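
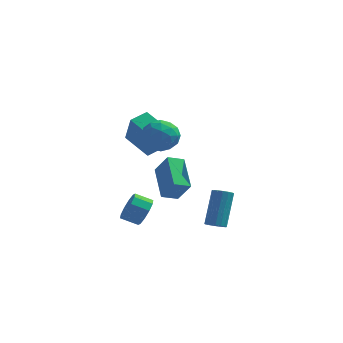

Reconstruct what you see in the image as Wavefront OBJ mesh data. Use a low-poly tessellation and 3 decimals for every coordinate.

v -0.491 -0.869 -4.045
v -0.18 -0.496 -3.311
v -1.098 -0.619 -2.86
v -1.409 -0.991 -3.595
v -0.387 -0.103 -3.625
v -1.305 -0.226 -3.174
v -0.633 -0.002 -4.099
v -1.551 -0.125 -3.648
v -0.825 -0.232 -4.553
v -1.743 -0.355 -4.102
v -0.89 -0.705 -4.813
v -1.808 -0.828 -4.362
v -0.802 -1.241 -4.78
v -1.72 -1.364 -4.329
v -0.595 -1.634 -4.466
v -1.513 -1.757 -4.015
v -0.349 -1.735 -3.992
v -1.267 -1.858 -3.541
v -0.157 -1.505 -3.538
v -1.075 -1.628 -3.087
v -0.092 -1.032 -3.278
v -1.01 -1.155 -2.827
v 0.278 1.211 0.042
v 0.947 0.918 0.828
v -1.027 0.402 0.852
v -0.358 0.109 1.638
v -0.629 1.14 1.52
v 0.177 1.64 1.02
v -0.257 -0.32 0.66
v 0.549 0.18 0.16
v 0.616 -0.028 1.21
v 0.386 0.875 1.741
v -0.466 0.445 -0.061
v -0.696 1.348 0.47
v 0.727 1.136 0.364
v -0.807 0.184 1.316
v -0.966 0.79 1.247
v -0.573 0.618 1.709
v 0.274 1.56 0.477
v 0.667 1.388 0.939
v -0.259 1.518 1.346
v -0.747 -0.068 0.741
v -0.354 -0.24 1.203
v 0.493 0.702 -0.029
v 0.886 0.53 0.433
v 0.179 -0.198 0.334
v 0.926 0.408 1.05
v 0.159 -0.068 1.526
v 0.218 -0.32 0.952
v 0.692 -0.027 0.657
v 0.79 0.938 1.363
v 0.024 0.462 1.839
v -0.136 1.068 1.77
v 0.338 1.362 1.476
v 0.596 0.382 1.587
v -0.104 0.858 -0.159
v -0.87 0.382 0.317
v -0.418 -0.042 0.204
v 0.056 0.252 -0.09
v -0.239 1.388 0.154
v -1.006 0.912 0.63
v -0.772 1.347 1.023
v -0.298 1.64 0.728
v -0.676 0.938 0.093
v 1.299 -2.312 -1.042
v 0.593 -0.603 -0.045
v 0.552 -1.936 -2.214
v -0.153 -0.227 -1.217
v 2.053 -1.813 -1.363
v 1.348 -0.104 -0.366
v 1.307 -1.437 -2.535
v 0.601 0.272 -1.538
v -2.793 4.318 -1.326
v -2.286 3.458 0.453
v -2.113 5.226 -1.081
v -1.607 4.365 0.698
v -1.373 3.475 -2.138
v -0.867 2.614 -0.359
v -0.694 4.382 -1.893
v -0.187 3.522 -0.114
v 3.523 -2.939 -3.39
v 3.825 -2.558 -3.669
v 3.959 -1.361 -1.889
v 3.657 -1.741 -1.61
v 3.572 -2.478 -3.704
v 3.706 -1.28 -1.924
v 3.307 -2.503 -3.667
v 3.442 -1.305 -1.887
v 3.092 -2.628 -3.567
v 3.227 -1.43 -1.787
v 2.976 -2.824 -3.426
v 3.11 -1.626 -1.646
v 2.985 -3.046 -3.277
v 3.119 -1.849 -1.497
v 3.117 -3.244 -3.154
v 3.251 -2.046 -1.374
v 3.342 -3.372 -3.085
v 3.477 -2.174 -1.305
v 3.609 -3.401 -3.086
v 3.743 -2.203 -1.305
v 3.856 -3.324 -3.156
v 3.99 -2.126 -1.376
v 4.026 -3.159 -3.28
v 4.16 -1.961 -1.5
v 4.081 -2.943 -3.43
v 4.216 -1.745 -1.649
v 4.009 -2.726 -3.57
v 4.143 -1.528 -1.79
f 2 1 5
f 2 5 3
f 3 5 6
f 3 6 4
f 5 1 7
f 5 7 6
f 6 7 8
f 6 8 4
f 7 1 9
f 7 9 8
f 8 9 10
f 8 10 4
f 9 1 11
f 9 11 10
f 10 11 12
f 10 12 4
f 11 1 13
f 11 13 12
f 12 13 14
f 12 14 4
f 13 1 15
f 13 15 14
f 14 15 16
f 14 16 4
f 15 1 17
f 15 17 16
f 16 17 18
f 16 18 4
f 17 1 19
f 17 19 18
f 18 19 20
f 18 20 4
f 19 1 21
f 19 21 20
f 20 21 22
f 20 22 4
f 21 1 2
f 21 2 22
f 22 2 3
f 22 3 4
f 23 60 39
f 60 34 63
f 39 63 28
f 60 63 39
f 23 39 35
f 39 28 40
f 35 40 24
f 39 40 35
f 23 35 44
f 35 24 45
f 44 45 30
f 35 45 44
f 23 44 56
f 44 30 59
f 56 59 33
f 44 59 56
f 23 56 60
f 56 33 64
f 60 64 34
f 56 64 60
f 24 40 51
f 40 28 54
f 51 54 32
f 40 54 51
f 28 63 41
f 63 34 62
f 41 62 27
f 63 62 41
f 34 64 61
f 64 33 57
f 61 57 25
f 64 57 61
f 33 59 58
f 59 30 46
f 58 46 29
f 59 46 58
f 30 45 50
f 45 24 47
f 50 47 31
f 45 47 50
f 26 52 38
f 52 32 53
f 38 53 27
f 52 53 38
f 26 38 36
f 38 27 37
f 36 37 25
f 38 37 36
f 26 36 43
f 36 25 42
f 43 42 29
f 36 42 43
f 26 43 48
f 43 29 49
f 48 49 31
f 43 49 48
f 26 48 52
f 48 31 55
f 52 55 32
f 48 55 52
f 27 53 41
f 53 32 54
f 41 54 28
f 53 54 41
f 25 37 61
f 37 27 62
f 61 62 34
f 37 62 61
f 29 42 58
f 42 25 57
f 58 57 33
f 42 57 58
f 31 49 50
f 49 29 46
f 50 46 30
f 49 46 50
f 32 55 51
f 55 31 47
f 51 47 24
f 55 47 51
f 66 68 65
f 69 66 65
f 65 68 67
f 67 69 65
f 66 72 68
f 70 66 69
f 70 72 66
f 68 72 67
f 71 69 67
f 67 72 71
f 71 70 69
f 72 70 71
f 74 76 73
f 77 74 73
f 73 76 75
f 75 77 73
f 74 80 76
f 78 74 77
f 78 80 74
f 76 80 75
f 79 77 75
f 75 80 79
f 79 78 77
f 80 78 79
f 82 81 85
f 82 85 83
f 83 85 86
f 83 86 84
f 85 81 87
f 85 87 86
f 86 87 88
f 86 88 84
f 87 81 89
f 87 89 88
f 88 89 90
f 88 90 84
f 89 81 91
f 89 91 90
f 90 91 92
f 90 92 84
f 91 81 93
f 91 93 92
f 92 93 94
f 92 94 84
f 93 81 95
f 93 95 94
f 94 95 96
f 94 96 84
f 95 81 97
f 95 97 96
f 96 97 98
f 96 98 84
f 97 81 99
f 97 99 98
f 98 99 100
f 98 100 84
f 99 81 101
f 99 101 100
f 100 101 102
f 100 102 84
f 101 81 103
f 101 103 102
f 102 103 104
f 102 104 84
f 103 81 105
f 103 105 104
f 104 105 106
f 104 106 84
f 105 81 107
f 105 107 106
f 106 107 108
f 106 108 84
f 107 81 82
f 107 82 108
f 108 82 83
f 108 83 84



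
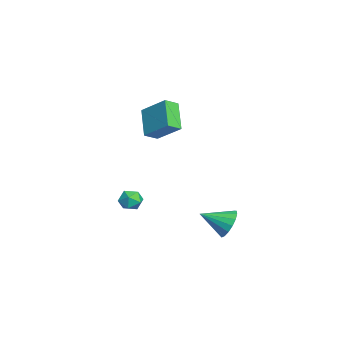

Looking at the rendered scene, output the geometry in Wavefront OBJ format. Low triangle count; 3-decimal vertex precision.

v 1.69 -3.287 -2.062
v 2.2 -3.17 -2.623
v 1.18 -4.21 -2.717
v 1.69 -4.093 -3.278
v 1.92 -4.38 -2.604
v 2.235 -3.809 -2.199
v 1.145 -3.571 -3.141
v 1.46 -3 -2.736
v 1.863 -3.346 -3.29
v 2.342 -3.845 -2.958
v 1.038 -3.535 -2.382
v 1.517 -4.034 -2.05
v 0.018 -2.888 1.437
v -1.427 -2.98 2.743
v -0.438 -2.148 0.985
v -1.883 -2.24 2.291
v 0.943 -1.64 2.549
v -0.502 -1.732 3.855
v 0.487 -0.9 2.097
v -0.958 -0.992 3.403
v 2.346 1.538 -4.299
v 2.806 1.129 -5.087
v 2.294 -0.018 -3.521
v 3.166 1.261 -4.799
v 3.337 1.456 -4.397
v 3.282 1.67 -3.973
v 3.012 1.854 -3.623
v 2.589 1.965 -3.428
v 2.111 1.979 -3.433
v 1.686 1.891 -3.636
v 1.413 1.723 -3.99
v 1.353 1.512 -4.416
v 1.521 1.307 -4.815
v 1.877 1.155 -5.095
v 2.341 1.091 -5.193
f 1 12 6
f 1 6 2
f 1 2 8
f 1 8 11
f 1 11 12
f 2 6 10
f 6 12 5
f 12 11 3
f 11 8 7
f 8 2 9
f 4 10 5
f 4 5 3
f 4 3 7
f 4 7 9
f 4 9 10
f 5 10 6
f 3 5 12
f 7 3 11
f 9 7 8
f 10 9 2
f 14 16 13
f 17 14 13
f 13 16 15
f 15 17 13
f 14 20 16
f 18 14 17
f 18 20 14
f 16 20 15
f 19 17 15
f 15 20 19
f 19 18 17
f 20 18 19
f 22 21 24
f 22 24 23
f 24 21 25
f 24 25 23
f 25 21 26
f 25 26 23
f 26 21 27
f 26 27 23
f 27 21 28
f 27 28 23
f 28 21 29
f 28 29 23
f 29 21 30
f 29 30 23
f 30 21 31
f 30 31 23
f 31 21 32
f 31 32 23
f 32 21 33
f 32 33 23
f 33 21 34
f 33 34 23
f 34 21 35
f 34 35 23
f 35 21 22
f 35 22 23



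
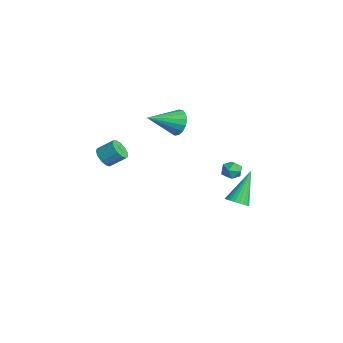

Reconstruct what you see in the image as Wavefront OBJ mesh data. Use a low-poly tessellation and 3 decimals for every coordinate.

v -1.765 -3.857 3.356
v -1.534 -3.536 2.84
v -1.205 -2.762 3.468
v -1.435 -3.083 3.984
v -1.88 -3.425 2.884
v -1.551 -2.651 3.513
v -2.19 -3.451 3.078
v -1.86 -2.677 3.707
v -2.364 -3.606 3.361
v -2.035 -2.832 3.989
v -2.348 -3.841 3.641
v -2.019 -3.067 4.27
v -2.147 -4.08 3.831
v -1.818 -3.307 4.46
v -1.825 -4.249 3.87
v -1.495 -3.476 4.499
v -1.483 -4.294 3.746
v -1.154 -3.52 4.375
v -1.231 -4.199 3.498
v -0.901 -3.426 4.126
v -1.148 -3.996 3.204
v -0.819 -3.223 3.833
v -1.261 -3.749 2.959
v -0.932 -2.975 3.588
v -3.816 1.006 3.568
v -3.198 1.256 4.112
v -3.804 -0.726 4.352
v -3.547 1.344 4.312
v -3.958 1.354 4.342
v -4.336 1.285 4.194
v -4.595 1.152 3.903
v -4.675 0.985 3.536
v -4.559 0.823 3.176
v -4.273 0.702 2.906
v -3.882 0.652 2.787
v -3.476 0.682 2.848
v -3.148 0.786 3.074
v -2.973 0.941 3.413
v -2.991 1.11 3.787
v 3.212 1.295 1.829
v 3.657 1.757 1.726
v 2.468 2.365 3.411
v 3.466 1.84 1.58
v 3.237 1.839 1.473
v 3.003 1.755 1.42
v 2.802 1.602 1.429
v 2.662 1.402 1.498
v 2.607 1.185 1.618
v 2.644 0.986 1.771
v 2.767 0.833 1.932
v 2.958 0.751 2.077
v 3.187 0.752 2.184
v 3.421 0.835 2.238
v 3.623 0.989 2.229
v 3.762 1.189 2.159
v 3.817 1.405 2.039
v 3.781 1.605 1.887
v -1.168 3.118 0.99
v -0.543 3.149 0.905
v -1.037 2.391 1.695
v -0.412 2.422 1.61
v -0.718 2.903 1.881
v -0.799 3.352 1.445
v -0.781 2.188 1.155
v -0.862 2.637 0.719
v -0.304 2.574 1.008
v -0.265 3.016 1.456
v -1.315 2.524 1.144
v -1.276 2.966 1.592
f 2 1 5
f 2 5 3
f 3 5 6
f 3 6 4
f 5 1 7
f 5 7 6
f 6 7 8
f 6 8 4
f 7 1 9
f 7 9 8
f 8 9 10
f 8 10 4
f 9 1 11
f 9 11 10
f 10 11 12
f 10 12 4
f 11 1 13
f 11 13 12
f 12 13 14
f 12 14 4
f 13 1 15
f 13 15 14
f 14 15 16
f 14 16 4
f 15 1 17
f 15 17 16
f 16 17 18
f 16 18 4
f 17 1 19
f 17 19 18
f 18 19 20
f 18 20 4
f 19 1 21
f 19 21 20
f 20 21 22
f 20 22 4
f 21 1 23
f 21 23 22
f 22 23 24
f 22 24 4
f 23 1 2
f 23 2 24
f 24 2 3
f 24 3 4
f 26 25 28
f 26 28 27
f 28 25 29
f 28 29 27
f 29 25 30
f 29 30 27
f 30 25 31
f 30 31 27
f 31 25 32
f 31 32 27
f 32 25 33
f 32 33 27
f 33 25 34
f 33 34 27
f 34 25 35
f 34 35 27
f 35 25 36
f 35 36 27
f 36 25 37
f 36 37 27
f 37 25 38
f 37 38 27
f 38 25 39
f 38 39 27
f 39 25 26
f 39 26 27
f 41 40 43
f 41 43 42
f 43 40 44
f 43 44 42
f 44 40 45
f 44 45 42
f 45 40 46
f 45 46 42
f 46 40 47
f 46 47 42
f 47 40 48
f 47 48 42
f 48 40 49
f 48 49 42
f 49 40 50
f 49 50 42
f 50 40 51
f 50 51 42
f 51 40 52
f 51 52 42
f 52 40 53
f 52 53 42
f 53 40 54
f 53 54 42
f 54 40 55
f 54 55 42
f 55 40 56
f 55 56 42
f 56 40 57
f 56 57 42
f 57 40 41
f 57 41 42
f 58 69 63
f 58 63 59
f 58 59 65
f 58 65 68
f 58 68 69
f 59 63 67
f 63 69 62
f 69 68 60
f 68 65 64
f 65 59 66
f 61 67 62
f 61 62 60
f 61 60 64
f 61 64 66
f 61 66 67
f 62 67 63
f 60 62 69
f 64 60 68
f 66 64 65
f 67 66 59



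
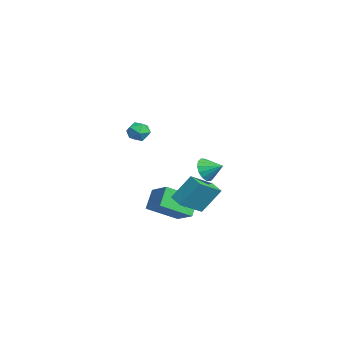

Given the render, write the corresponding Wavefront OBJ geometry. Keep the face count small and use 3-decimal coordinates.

v -1.774 1.309 -1.441
v -1.265 1.253 -2.003
v -1.226 2.071 -1.019
v -1.53 1.515 -2.131
v -1.861 1.721 -2.074
v -2.168 1.816 -1.847
v -2.37 1.776 -1.512
v -2.412 1.61 -1.157
v -2.283 1.364 -0.879
v -2.018 1.103 -0.751
v -1.688 0.897 -0.808
v -1.381 0.801 -1.035
v -1.179 0.841 -1.37
v -1.137 1.007 -1.724
v 2.739 -1.221 -1.355
v 2.761 -0.289 -0.042
v 2.018 -0.05 -2.173
v 2.04 0.881 -0.86
v 3.48 -0.921 -1.58
v 3.502 0.01 -0.267
v 2.759 0.249 -2.398
v 2.781 1.181 -1.085
v 3.37 -2.893 3.33
v 3.683 -2.469 3.678
v 4.237 -3.411 3.182
v 4.55 -2.987 3.53
v 4.135 -3.376 3.803
v 3.599 -3.056 3.895
v 4.321 -2.824 2.965
v 3.785 -2.504 3.057
v 4.27 -2.427 3.453
v 4.155 -2.768 3.971
v 3.765 -3.112 2.889
v 3.65 -3.453 3.407
v 0.071 -2.009 -3.131
v -0.645 -1.575 -2.189
v -0.159 -0.396 -4.049
v -0.874 0.038 -3.107
v 1.194 -1.498 -2.513
v 0.479 -1.064 -1.571
v 0.965 0.115 -3.431
v 0.249 0.549 -2.489
f 2 1 4
f 2 4 3
f 4 1 5
f 4 5 3
f 5 1 6
f 5 6 3
f 6 1 7
f 6 7 3
f 7 1 8
f 7 8 3
f 8 1 9
f 8 9 3
f 9 1 10
f 9 10 3
f 10 1 11
f 10 11 3
f 11 1 12
f 11 12 3
f 12 1 13
f 12 13 3
f 13 1 14
f 13 14 3
f 14 1 2
f 14 2 3
f 16 18 15
f 19 16 15
f 15 18 17
f 17 19 15
f 16 22 18
f 20 16 19
f 20 22 16
f 18 22 17
f 21 19 17
f 17 22 21
f 21 20 19
f 22 20 21
f 23 34 28
f 23 28 24
f 23 24 30
f 23 30 33
f 23 33 34
f 24 28 32
f 28 34 27
f 34 33 25
f 33 30 29
f 30 24 31
f 26 32 27
f 26 27 25
f 26 25 29
f 26 29 31
f 26 31 32
f 27 32 28
f 25 27 34
f 29 25 33
f 31 29 30
f 32 31 24
f 36 38 35
f 39 36 35
f 35 38 37
f 37 39 35
f 36 42 38
f 40 36 39
f 40 42 36
f 38 42 37
f 41 39 37
f 37 42 41
f 41 40 39
f 42 40 41



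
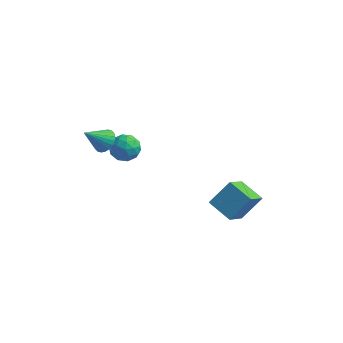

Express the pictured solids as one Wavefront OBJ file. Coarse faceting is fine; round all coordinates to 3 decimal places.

v 2.569 3.555 -1.409
v 2.51 2.381 -0.399
v 3.138 4.242 -0.576
v 3.078 3.067 0.433
v 3.542 3.193 -1.773
v 3.482 2.018 -0.764
v 4.11 3.879 -0.941
v 4.051 2.705 0.069
v -1.478 1.891 2.369
v -1.035 1.628 2.489
v -2.042 1.309 3.171
v -1.021 1.79 2.617
v -1.077 1.968 2.707
v -1.194 2.134 2.745
v -1.354 2.263 2.726
v -1.534 2.335 2.653
v -1.704 2.34 2.537
v -1.841 2.277 2.395
v -1.922 2.155 2.249
v -1.936 1.993 2.121
v -1.88 1.815 2.032
v -1.763 1.649 1.993
v -1.602 1.52 2.012
v -1.423 1.447 2.085
v -1.252 1.442 2.202
v -1.116 1.506 2.344
v -1.425 4.585 0.214
v -1.183 4.279 -0.321
v -2.017 3.721 0.441
v -1.775 3.415 -0.094
v -1.381 3.535 0.425
v -1.016 4.07 0.285
v -2.184 3.93 -0.165
v -1.819 4.465 -0.305
v -1.652 3.875 -0.555
v -1.156 3.63 -0.191
v -2.044 4.37 0.311
v -1.548 4.125 0.675
v -1.252 4.508 -0.073
v -1.948 3.492 0.193
v -1.716 3.563 0.498
v -1.574 3.383 0.184
v -1.154 4.385 0.283
v -1.011 4.205 -0.032
v -1.128 3.768 0.406
v -2.189 3.795 0.152
v -2.046 3.615 -0.163
v -1.626 4.617 -0.064
v -1.484 4.437 -0.378
v -2.072 4.232 -0.286
v -1.386 4.091 -0.525
v -1.733 3.582 -0.392
v -1.974 3.885 -0.434
v -1.759 4.199 -0.516
v -1.094 3.947 -0.311
v -1.441 3.439 -0.178
v -1.21 3.51 0.127
v -0.995 3.824 0.044
v -1.37 3.709 -0.449
v -1.759 4.561 0.298
v -2.106 4.053 0.431
v -2.205 4.176 0.076
v -1.99 4.49 -0.007
v -1.467 4.418 0.512
v -1.814 3.909 0.645
v -1.441 3.801 0.636
v -1.226 4.115 0.554
v -1.83 4.291 0.569
f 2 4 1
f 5 2 1
f 1 4 3
f 3 5 1
f 2 8 4
f 6 2 5
f 6 8 2
f 4 8 3
f 7 5 3
f 3 8 7
f 7 6 5
f 8 6 7
f 10 9 12
f 10 12 11
f 12 9 13
f 12 13 11
f 13 9 14
f 13 14 11
f 14 9 15
f 14 15 11
f 15 9 16
f 15 16 11
f 16 9 17
f 16 17 11
f 17 9 18
f 17 18 11
f 18 9 19
f 18 19 11
f 19 9 20
f 19 20 11
f 20 9 21
f 20 21 11
f 21 9 22
f 21 22 11
f 22 9 23
f 22 23 11
f 23 9 24
f 23 24 11
f 24 9 25
f 24 25 11
f 25 9 26
f 25 26 11
f 26 9 10
f 26 10 11
f 27 64 43
f 64 38 67
f 43 67 32
f 64 67 43
f 27 43 39
f 43 32 44
f 39 44 28
f 43 44 39
f 27 39 48
f 39 28 49
f 48 49 34
f 39 49 48
f 27 48 60
f 48 34 63
f 60 63 37
f 48 63 60
f 27 60 64
f 60 37 68
f 64 68 38
f 60 68 64
f 28 44 55
f 44 32 58
f 55 58 36
f 44 58 55
f 32 67 45
f 67 38 66
f 45 66 31
f 67 66 45
f 38 68 65
f 68 37 61
f 65 61 29
f 68 61 65
f 37 63 62
f 63 34 50
f 62 50 33
f 63 50 62
f 34 49 54
f 49 28 51
f 54 51 35
f 49 51 54
f 30 56 42
f 56 36 57
f 42 57 31
f 56 57 42
f 30 42 40
f 42 31 41
f 40 41 29
f 42 41 40
f 30 40 47
f 40 29 46
f 47 46 33
f 40 46 47
f 30 47 52
f 47 33 53
f 52 53 35
f 47 53 52
f 30 52 56
f 52 35 59
f 56 59 36
f 52 59 56
f 31 57 45
f 57 36 58
f 45 58 32
f 57 58 45
f 29 41 65
f 41 31 66
f 65 66 38
f 41 66 65
f 33 46 62
f 46 29 61
f 62 61 37
f 46 61 62
f 35 53 54
f 53 33 50
f 54 50 34
f 53 50 54
f 36 59 55
f 59 35 51
f 55 51 28
f 59 51 55



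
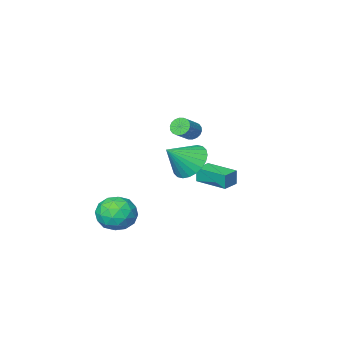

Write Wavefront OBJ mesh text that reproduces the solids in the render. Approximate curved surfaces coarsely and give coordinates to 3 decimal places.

v 0.414 2.953 1.816
v 0.673 3.07 1.393
v 1.505 3.425 2.001
v 1.246 3.307 2.424
v 0.559 3.262 1.437
v 1.391 3.616 2.045
v 0.416 3.392 1.557
v 1.249 3.746 2.165
v 0.273 3.435 1.727
v 1.105 3.789 2.335
v 0.158 3.382 1.916
v 0.99 3.737 2.524
v 0.093 3.245 2.084
v 0.926 3.6 2.692
v 0.092 3.049 2.2
v 0.925 3.404 2.808
v 0.155 2.835 2.239
v 0.987 3.19 2.847
v 0.269 2.644 2.195
v 1.101 2.998 2.803
v 0.411 2.514 2.075
v 1.244 2.868 2.683
v 0.555 2.471 1.905
v 1.387 2.825 2.513
v 0.67 2.523 1.716
v 1.502 2.878 2.324
v 0.734 2.66 1.548
v 1.567 3.015 2.156
v 0.735 2.856 1.432
v 1.568 3.211 2.04
v -0.071 2.024 -0.626
v 0.614 2.05 -1.435
v 1.151 1.956 0.406
v 0.568 2.453 -1.354
v 0.426 2.791 -1.163
v 0.207 3.012 -0.89
v -0.053 3.082 -0.577
v -0.317 2.992 -0.271
v -0.543 2.754 -0.019
v -0.697 2.405 0.14
v -0.755 1.998 0.183
v -0.71 1.594 0.103
v -0.567 1.257 -0.088
v -0.348 1.035 -0.361
v -0.088 0.965 -0.674
v 0.176 1.055 -0.98
v 0.401 1.293 -1.232
v 0.555 1.642 -1.392
v 2.685 1.419 -3.324
v 3.418 1.464 -4.077
v 2.562 -0.264 -3.543
v 3.295 -0.219 -4.296
v 3.559 -0.04 -3.294
v 3.635 0.999 -3.158
v 2.345 0.201 -4.462
v 2.421 1.24 -4.326
v 3.208 0.711 -4.78
v 3.958 0.562 -4.058
v 2.022 0.638 -3.562
v 2.772 0.489 -2.84
v 3.062 1.589 -3.681
v 2.918 -0.389 -3.939
v 3.073 -0.284 -3.35
v 3.504 -0.258 -3.793
v 3.19 1.316 -3.141
v 3.621 1.342 -3.584
v 3.704 0.458 -3.124
v 2.359 -0.142 -4.036
v 2.79 -0.116 -4.479
v 2.476 1.458 -3.827
v 2.907 1.484 -4.27
v 2.276 0.742 -4.496
v 3.369 1.173 -4.537
v 3.297 0.184 -4.666
v 2.739 0.43 -4.763
v 2.783 1.042 -4.683
v 3.81 1.085 -4.113
v 3.738 0.096 -4.242
v 3.893 0.201 -3.653
v 3.938 0.812 -3.573
v 3.687 0.643 -4.526
v 2.242 1.104 -3.378
v 2.17 0.115 -3.507
v 2.042 0.388 -4.047
v 2.087 0.999 -3.967
v 2.683 1.016 -2.954
v 2.611 0.027 -3.083
v 3.197 0.158 -2.937
v 3.241 0.77 -2.857
v 2.293 0.557 -3.094
v -2.411 -0.173 -3.08
v -2.416 -0.181 -2.22
v -2.999 1.412 -3.067
v -3.003 1.403 -2.207
v -1.577 0.137 -3.073
v -1.581 0.128 -2.213
v -2.164 1.721 -3.06
v -2.169 1.713 -2.2
f 2 1 5
f 2 5 3
f 3 5 6
f 3 6 4
f 5 1 7
f 5 7 6
f 6 7 8
f 6 8 4
f 7 1 9
f 7 9 8
f 8 9 10
f 8 10 4
f 9 1 11
f 9 11 10
f 10 11 12
f 10 12 4
f 11 1 13
f 11 13 12
f 12 13 14
f 12 14 4
f 13 1 15
f 13 15 14
f 14 15 16
f 14 16 4
f 15 1 17
f 15 17 16
f 16 17 18
f 16 18 4
f 17 1 19
f 17 19 18
f 18 19 20
f 18 20 4
f 19 1 21
f 19 21 20
f 20 21 22
f 20 22 4
f 21 1 23
f 21 23 22
f 22 23 24
f 22 24 4
f 23 1 25
f 23 25 24
f 24 25 26
f 24 26 4
f 25 1 27
f 25 27 26
f 26 27 28
f 26 28 4
f 27 1 29
f 27 29 28
f 28 29 30
f 28 30 4
f 29 1 2
f 29 2 30
f 30 2 3
f 30 3 4
f 32 31 34
f 32 34 33
f 34 31 35
f 34 35 33
f 35 31 36
f 35 36 33
f 36 31 37
f 36 37 33
f 37 31 38
f 37 38 33
f 38 31 39
f 38 39 33
f 39 31 40
f 39 40 33
f 40 31 41
f 40 41 33
f 41 31 42
f 41 42 33
f 42 31 43
f 42 43 33
f 43 31 44
f 43 44 33
f 44 31 45
f 44 45 33
f 45 31 46
f 45 46 33
f 46 31 47
f 46 47 33
f 47 31 48
f 47 48 33
f 48 31 32
f 48 32 33
f 49 86 65
f 86 60 89
f 65 89 54
f 86 89 65
f 49 65 61
f 65 54 66
f 61 66 50
f 65 66 61
f 49 61 70
f 61 50 71
f 70 71 56
f 61 71 70
f 49 70 82
f 70 56 85
f 82 85 59
f 70 85 82
f 49 82 86
f 82 59 90
f 86 90 60
f 82 90 86
f 50 66 77
f 66 54 80
f 77 80 58
f 66 80 77
f 54 89 67
f 89 60 88
f 67 88 53
f 89 88 67
f 60 90 87
f 90 59 83
f 87 83 51
f 90 83 87
f 59 85 84
f 85 56 72
f 84 72 55
f 85 72 84
f 56 71 76
f 71 50 73
f 76 73 57
f 71 73 76
f 52 78 64
f 78 58 79
f 64 79 53
f 78 79 64
f 52 64 62
f 64 53 63
f 62 63 51
f 64 63 62
f 52 62 69
f 62 51 68
f 69 68 55
f 62 68 69
f 52 69 74
f 69 55 75
f 74 75 57
f 69 75 74
f 52 74 78
f 74 57 81
f 78 81 58
f 74 81 78
f 53 79 67
f 79 58 80
f 67 80 54
f 79 80 67
f 51 63 87
f 63 53 88
f 87 88 60
f 63 88 87
f 55 68 84
f 68 51 83
f 84 83 59
f 68 83 84
f 57 75 76
f 75 55 72
f 76 72 56
f 75 72 76
f 58 81 77
f 81 57 73
f 77 73 50
f 81 73 77
f 92 94 91
f 95 92 91
f 91 94 93
f 93 95 91
f 92 98 94
f 96 92 95
f 96 98 92
f 94 98 93
f 97 95 93
f 93 98 97
f 97 96 95
f 98 96 97



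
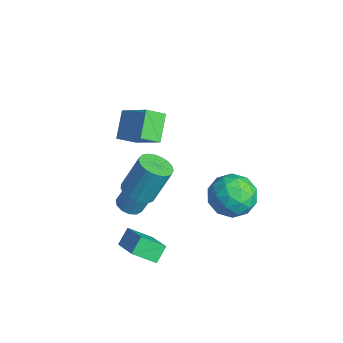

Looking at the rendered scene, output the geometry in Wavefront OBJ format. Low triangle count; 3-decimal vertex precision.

v 1.371 -1.487 3.117
v 2.191 -1.619 3.126
v 2.308 -0.785 4.851
v 1.489 -0.653 4.843
v 2.17 -1.309 2.977
v 2.287 -0.474 4.702
v 2.011 -1.029 2.852
v 2.128 -0.195 4.578
v 1.741 -0.828 2.774
v 1.858 0.006 4.499
v 1.408 -0.741 2.754
v 1.525 0.093 4.48
v 1.068 -0.784 2.798
v 1.185 0.05 4.523
v 0.781 -0.948 2.897
v 0.898 -0.114 4.622
v 0.595 -1.205 3.033
v 0.713 -0.371 4.759
v 0.545 -1.511 3.185
v 0.662 -0.677 4.91
v 0.637 -1.813 3.325
v 0.754 -0.979 5.05
v 0.856 -2.058 3.428
v 0.973 -1.224 5.154
v 1.164 -2.205 3.478
v 1.281 -1.371 5.204
v 1.508 -2.228 3.466
v 1.625 -1.394 5.191
v 1.829 -2.122 3.393
v 1.946 -1.288 5.119
v 2.07 -1.907 3.273
v 2.187 -1.073 4.998
v 0.118 4.614 -0.053
v 0.916 4.265 -0.966
v -1.376 3.555 -0.954
v -0.578 3.206 -1.867
v -0.433 2.757 -0.697
v 0.491 3.412 -0.14
v -0.951 4.408 -1.78
v -0.027 5.063 -1.223
v 0.256 4.138 -2.033
v 0.576 3.118 -1.364
v -1.036 4.702 -0.556
v -0.716 3.682 0.113
v 0.648 4.533 -0.43
v -1.108 3.287 -1.49
v -1.023 3.023 -0.802
v -0.554 2.818 -1.339
v 0.398 4.031 0.055
v 0.867 3.826 -0.481
v 0.074 2.939 -0.323
v -1.327 3.994 -1.439
v -0.858 3.789 -1.975
v 0.094 5.002 -0.581
v 0.563 4.797 -1.118
v -0.534 4.881 -1.597
v 0.729 4.253 -1.594
v -0.149 3.63 -2.124
v -0.368 4.337 -2.073
v 0.175 4.722 -1.746
v 0.917 3.653 -1.201
v 0.039 3.03 -1.731
v 0.124 2.766 -1.043
v 0.667 3.151 -0.715
v 0.529 3.578 -1.828
v -0.499 4.79 -0.189
v -1.377 4.167 -0.719
v -1.127 4.669 -1.205
v -0.584 5.054 -0.877
v -0.311 4.19 0.204
v -1.189 3.567 -0.326
v -0.635 3.098 -0.174
v -0.092 3.483 0.153
v -0.989 4.242 -0.092
v -1 -0.941 -0.351
v -0.607 -1.476 -0.203
v -0.268 -0.714 1.658
v -0.66 -0.179 1.511
v -0.375 -1.211 -0.354
v -0.036 -0.449 1.508
v -0.342 -0.86 -0.504
v -0.003 -0.098 1.358
v -0.517 -0.535 -0.605
v -0.178 0.228 1.256
v -0.846 -0.339 -0.626
v -0.507 0.424 1.236
v -1.223 -0.334 -0.559
v -0.884 0.429 1.303
v -1.529 -0.522 -0.426
v -1.19 0.241 1.435
v -1.667 -0.843 -0.269
v -1.328 -0.08 1.592
v -1.594 -1.195 -0.138
v -1.254 -0.433 1.723
v -1.331 -1.467 -0.075
v -0.992 -0.705 1.787
v -0.963 -1.572 -0.099
v -0.624 -0.809 1.762
v -4.864 0.356 2.856
v -3.298 0.925 4.034
v -4.765 1.295 2.272
v -3.2 1.863 3.45
v -3.86 -0.363 1.87
v -2.295 0.205 3.048
v -3.762 0.575 1.286
v -2.196 1.144 2.464
v 0.785 -0.58 -1.282
v 0.344 -1.591 -0.558
v 2.435 -0.612 -0.321
v 1.994 -1.623 0.403
v 1.146 -1.197 -1.923
v 0.705 -2.208 -1.199
v 2.796 -1.229 -0.962
v 2.355 -2.24 -0.238
f 2 1 5
f 2 5 3
f 3 5 6
f 3 6 4
f 5 1 7
f 5 7 6
f 6 7 8
f 6 8 4
f 7 1 9
f 7 9 8
f 8 9 10
f 8 10 4
f 9 1 11
f 9 11 10
f 10 11 12
f 10 12 4
f 11 1 13
f 11 13 12
f 12 13 14
f 12 14 4
f 13 1 15
f 13 15 14
f 14 15 16
f 14 16 4
f 15 1 17
f 15 17 16
f 16 17 18
f 16 18 4
f 17 1 19
f 17 19 18
f 18 19 20
f 18 20 4
f 19 1 21
f 19 21 20
f 20 21 22
f 20 22 4
f 21 1 23
f 21 23 22
f 22 23 24
f 22 24 4
f 23 1 25
f 23 25 24
f 24 25 26
f 24 26 4
f 25 1 27
f 25 27 26
f 26 27 28
f 26 28 4
f 27 1 29
f 27 29 28
f 28 29 30
f 28 30 4
f 29 1 31
f 29 31 30
f 30 31 32
f 30 32 4
f 31 1 2
f 31 2 32
f 32 2 3
f 32 3 4
f 33 70 49
f 70 44 73
f 49 73 38
f 70 73 49
f 33 49 45
f 49 38 50
f 45 50 34
f 49 50 45
f 33 45 54
f 45 34 55
f 54 55 40
f 45 55 54
f 33 54 66
f 54 40 69
f 66 69 43
f 54 69 66
f 33 66 70
f 66 43 74
f 70 74 44
f 66 74 70
f 34 50 61
f 50 38 64
f 61 64 42
f 50 64 61
f 38 73 51
f 73 44 72
f 51 72 37
f 73 72 51
f 44 74 71
f 74 43 67
f 71 67 35
f 74 67 71
f 43 69 68
f 69 40 56
f 68 56 39
f 69 56 68
f 40 55 60
f 55 34 57
f 60 57 41
f 55 57 60
f 36 62 48
f 62 42 63
f 48 63 37
f 62 63 48
f 36 48 46
f 48 37 47
f 46 47 35
f 48 47 46
f 36 46 53
f 46 35 52
f 53 52 39
f 46 52 53
f 36 53 58
f 53 39 59
f 58 59 41
f 53 59 58
f 36 58 62
f 58 41 65
f 62 65 42
f 58 65 62
f 37 63 51
f 63 42 64
f 51 64 38
f 63 64 51
f 35 47 71
f 47 37 72
f 71 72 44
f 47 72 71
f 39 52 68
f 52 35 67
f 68 67 43
f 52 67 68
f 41 59 60
f 59 39 56
f 60 56 40
f 59 56 60
f 42 65 61
f 65 41 57
f 61 57 34
f 65 57 61
f 76 75 79
f 76 79 77
f 77 79 80
f 77 80 78
f 79 75 81
f 79 81 80
f 80 81 82
f 80 82 78
f 81 75 83
f 81 83 82
f 82 83 84
f 82 84 78
f 83 75 85
f 83 85 84
f 84 85 86
f 84 86 78
f 85 75 87
f 85 87 86
f 86 87 88
f 86 88 78
f 87 75 89
f 87 89 88
f 88 89 90
f 88 90 78
f 89 75 91
f 89 91 90
f 90 91 92
f 90 92 78
f 91 75 93
f 91 93 92
f 92 93 94
f 92 94 78
f 93 75 95
f 93 95 94
f 94 95 96
f 94 96 78
f 95 75 97
f 95 97 96
f 96 97 98
f 96 98 78
f 97 75 76
f 97 76 98
f 98 76 77
f 98 77 78
f 100 102 99
f 103 100 99
f 99 102 101
f 101 103 99
f 100 106 102
f 104 100 103
f 104 106 100
f 102 106 101
f 105 103 101
f 101 106 105
f 105 104 103
f 106 104 105
f 108 110 107
f 111 108 107
f 107 110 109
f 109 111 107
f 108 114 110
f 112 108 111
f 112 114 108
f 110 114 109
f 113 111 109
f 109 114 113
f 113 112 111
f 114 112 113



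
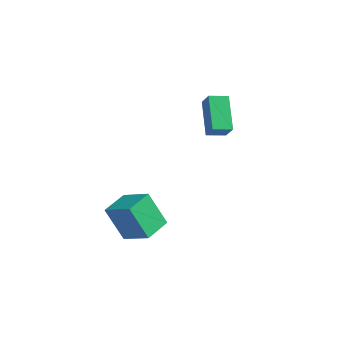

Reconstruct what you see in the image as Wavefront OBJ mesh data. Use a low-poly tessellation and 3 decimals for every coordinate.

v 0.767 -4.406 -2.462
v 0.161 -4.942 -0.765
v 0.372 -3.081 -2.186
v -0.234 -3.617 -0.488
v 2.114 -4.123 -1.892
v 1.508 -4.659 -0.194
v 1.719 -2.798 -1.615
v 1.113 -3.334 0.082
v 0.048 0.727 1.905
v -1.127 1.474 3.299
v 0.431 1.565 1.78
v -0.744 2.312 3.173
v 0.764 0.508 2.627
v -0.411 1.255 4.02
v 1.147 1.346 2.501
v -0.028 2.093 3.895
f 2 4 1
f 5 2 1
f 1 4 3
f 3 5 1
f 2 8 4
f 6 2 5
f 6 8 2
f 4 8 3
f 7 5 3
f 3 8 7
f 7 6 5
f 8 6 7
f 10 12 9
f 13 10 9
f 9 12 11
f 11 13 9
f 10 16 12
f 14 10 13
f 14 16 10
f 12 16 11
f 15 13 11
f 11 16 15
f 15 14 13
f 16 14 15



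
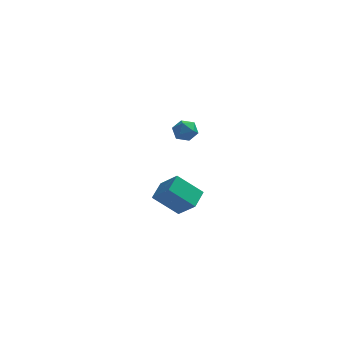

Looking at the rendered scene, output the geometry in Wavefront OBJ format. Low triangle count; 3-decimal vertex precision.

v -3.097 -2.674 2.939
v -2.709 -3.213 2.827
v -3.931 -3.327 3.193
v -3.543 -3.866 3.081
v -3.422 -3.468 3.61
v -2.906 -3.064 3.453
v -3.734 -3.476 2.567
v -3.218 -3.072 2.41
v -3.103 -3.708 2.597
v -2.91 -3.703 3.242
v -3.73 -2.837 2.778
v -3.537 -2.832 3.423
v -3.801 -0.796 -4.451
v -5.107 -0.779 -3.331
v -3.457 0.243 -4.066
v -4.763 0.259 -2.946
v -2.937 -1.459 -3.434
v -4.243 -1.443 -2.314
v -2.593 -0.421 -3.049
v -3.899 -0.404 -1.929
f 1 12 6
f 1 6 2
f 1 2 8
f 1 8 11
f 1 11 12
f 2 6 10
f 6 12 5
f 12 11 3
f 11 8 7
f 8 2 9
f 4 10 5
f 4 5 3
f 4 3 7
f 4 7 9
f 4 9 10
f 5 10 6
f 3 5 12
f 7 3 11
f 9 7 8
f 10 9 2
f 14 16 13
f 17 14 13
f 13 16 15
f 15 17 13
f 14 20 16
f 18 14 17
f 18 20 14
f 16 20 15
f 19 17 15
f 15 20 19
f 19 18 17
f 20 18 19



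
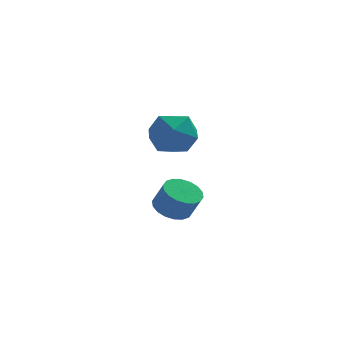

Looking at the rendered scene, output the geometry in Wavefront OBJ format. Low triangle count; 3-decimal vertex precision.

v -1.669 -1.959 2.18
v -1.275 -1.387 1.152
v 0.015 -1.413 3.128
v 0.409 -0.841 2.1
v -0.554 -0.383 2.734
v -1.595 -0.72 2.149
v 0.335 -2.08 2.131
v -0.706 -2.417 1.546
v -0.037 -1.461 1.122
v -0.586 -0.413 1.494
v -0.674 -2.387 2.786
v -1.223 -1.339 3.158
v -0.438 1.366 -3.562
v 0.431 1.276 -3.933
v 0.888 0.884 -2.77
v 0.018 0.974 -2.398
v 0.428 1.676 -3.797
v 0.885 1.284 -2.634
v 0.253 2.015 -3.614
v 0.71 1.623 -2.451
v -0.059 2.225 -3.421
v 0.398 1.833 -2.258
v -0.446 2.265 -3.256
v 0.011 1.873 -2.092
v -0.831 2.127 -3.151
v -0.374 1.735 -1.987
v -1.139 1.838 -3.128
v -0.682 1.446 -1.964
v -1.308 1.456 -3.19
v -0.851 1.064 -2.027
v -1.305 1.056 -3.326
v -0.848 0.664 -2.163
v -1.13 0.717 -3.509
v -0.673 0.325 -2.346
v -0.818 0.507 -3.702
v -0.361 0.115 -2.539
v -0.431 0.467 -3.868
v 0.026 0.075 -2.704
v -0.046 0.605 -3.973
v 0.411 0.213 -2.809
v 0.262 0.894 -3.996
v 0.719 0.502 -2.832
f 1 12 6
f 1 6 2
f 1 2 8
f 1 8 11
f 1 11 12
f 2 6 10
f 6 12 5
f 12 11 3
f 11 8 7
f 8 2 9
f 4 10 5
f 4 5 3
f 4 3 7
f 4 7 9
f 4 9 10
f 5 10 6
f 3 5 12
f 7 3 11
f 9 7 8
f 10 9 2
f 14 13 17
f 14 17 15
f 15 17 18
f 15 18 16
f 17 13 19
f 17 19 18
f 18 19 20
f 18 20 16
f 19 13 21
f 19 21 20
f 20 21 22
f 20 22 16
f 21 13 23
f 21 23 22
f 22 23 24
f 22 24 16
f 23 13 25
f 23 25 24
f 24 25 26
f 24 26 16
f 25 13 27
f 25 27 26
f 26 27 28
f 26 28 16
f 27 13 29
f 27 29 28
f 28 29 30
f 28 30 16
f 29 13 31
f 29 31 30
f 30 31 32
f 30 32 16
f 31 13 33
f 31 33 32
f 32 33 34
f 32 34 16
f 33 13 35
f 33 35 34
f 34 35 36
f 34 36 16
f 35 13 37
f 35 37 36
f 36 37 38
f 36 38 16
f 37 13 39
f 37 39 38
f 38 39 40
f 38 40 16
f 39 13 41
f 39 41 40
f 40 41 42
f 40 42 16
f 41 13 14
f 41 14 42
f 42 14 15
f 42 15 16



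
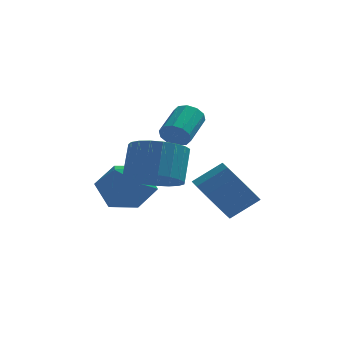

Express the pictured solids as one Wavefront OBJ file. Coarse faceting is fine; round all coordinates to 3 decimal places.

v 0.994 -0.596 1.96
v 1.39 -0.524 1.501
v 1.862 0.708 2.102
v 1.466 0.636 2.56
v 1.068 -0.354 1.405
v 1.54 0.878 2.005
v 0.718 -0.276 1.52
v 1.19 0.956 2.121
v 0.473 -0.32 1.803
v 0.945 0.912 2.404
v 0.427 -0.47 2.146
v 0.899 0.762 2.747
v 0.598 -0.668 2.418
v 1.07 0.564 3.019
v 0.92 -0.838 2.515
v 1.392 0.394 3.115
v 1.27 -0.916 2.399
v 1.742 0.316 3
v 1.515 -0.872 2.116
v 1.987 0.36 2.717
v 1.561 -0.722 1.773
v 2.033 0.51 2.374
v 2.301 -3.716 0.065
v 2.816 -4.525 -0.31
v 3.834 -4.234 0.461
v 3.319 -3.424 0.835
v 2.947 -4.075 -0.653
v 3.965 -3.784 0.118
v 2.873 -3.512 -0.768
v 3.891 -3.22 0.003
v 2.617 -3.012 -0.618
v 3.635 -2.721 0.153
v 2.261 -2.737 -0.252
v 3.279 -2.445 0.519
v 1.917 -2.772 0.214
v 2.936 -2.48 0.985
v 1.696 -3.106 0.633
v 2.714 -2.815 1.404
v 1.666 -3.635 0.872
v 2.685 -3.343 1.643
v 1.838 -4.189 0.854
v 2.857 -3.897 1.625
v 2.157 -4.593 0.586
v 3.176 -4.301 1.357
v 2.522 -4.718 0.152
v 3.54 -4.427 0.923
v -1.302 -0.265 -0.751
v -0.243 -0.089 -0.266
v -1.157 -2.131 -0.394
v -0.098 -1.955 0.091
v -1.066 -1.556 0.63
v -1.156 -0.403 0.409
v -0.244 -1.817 -1.069
v -0.334 -0.664 -1.29
v 0.41 -1.049 -0.462
v -0.098 -0.888 0.588
v -1.302 -1.332 -1.248
v -1.81 -1.171 -0.198
v 0.361 -2.973 0.673
v 1.183 -2.452 0.227
v 1.34 -1.626 1.481
v 0.519 -2.147 1.927
v 0.836 -2.201 0.105
v 0.994 -1.375 1.359
v 0.408 -2.083 0.081
v 0.566 -1.257 1.335
v -0.028 -2.119 0.159
v 0.129 -1.293 1.414
v -0.397 -2.302 0.327
v -0.24 -1.477 1.581
v -0.635 -2.602 0.554
v -0.478 -1.776 1.808
v -0.701 -2.966 0.802
v -0.543 -2.14 2.056
v -0.583 -3.331 1.027
v -0.425 -2.505 2.281
v -0.302 -3.634 1.191
v -0.144 -2.808 2.446
v 0.094 -3.823 1.266
v 0.252 -2.997 2.52
v 0.536 -3.865 1.238
v 0.694 -3.039 2.492
v 0.948 -3.752 1.112
v 1.106 -2.927 2.366
v 1.258 -3.505 0.91
v 1.416 -2.68 2.165
v 1.414 -3.166 0.668
v 1.571 -2.34 1.922
v 1.387 -2.794 0.426
v 1.544 -1.968 1.68
f 2 1 5
f 2 5 3
f 3 5 6
f 3 6 4
f 5 1 7
f 5 7 6
f 6 7 8
f 6 8 4
f 7 1 9
f 7 9 8
f 8 9 10
f 8 10 4
f 9 1 11
f 9 11 10
f 10 11 12
f 10 12 4
f 11 1 13
f 11 13 12
f 12 13 14
f 12 14 4
f 13 1 15
f 13 15 14
f 14 15 16
f 14 16 4
f 15 1 17
f 15 17 16
f 16 17 18
f 16 18 4
f 17 1 19
f 17 19 18
f 18 19 20
f 18 20 4
f 19 1 21
f 19 21 20
f 20 21 22
f 20 22 4
f 21 1 2
f 21 2 22
f 22 2 3
f 22 3 4
f 24 23 27
f 24 27 25
f 25 27 28
f 25 28 26
f 27 23 29
f 27 29 28
f 28 29 30
f 28 30 26
f 29 23 31
f 29 31 30
f 30 31 32
f 30 32 26
f 31 23 33
f 31 33 32
f 32 33 34
f 32 34 26
f 33 23 35
f 33 35 34
f 34 35 36
f 34 36 26
f 35 23 37
f 35 37 36
f 36 37 38
f 36 38 26
f 37 23 39
f 37 39 38
f 38 39 40
f 38 40 26
f 39 23 41
f 39 41 40
f 40 41 42
f 40 42 26
f 41 23 43
f 41 43 42
f 42 43 44
f 42 44 26
f 43 23 45
f 43 45 44
f 44 45 46
f 44 46 26
f 45 23 24
f 45 24 46
f 46 24 25
f 46 25 26
f 47 58 52
f 47 52 48
f 47 48 54
f 47 54 57
f 47 57 58
f 48 52 56
f 52 58 51
f 58 57 49
f 57 54 53
f 54 48 55
f 50 56 51
f 50 51 49
f 50 49 53
f 50 53 55
f 50 55 56
f 51 56 52
f 49 51 58
f 53 49 57
f 55 53 54
f 56 55 48
f 60 59 63
f 60 63 61
f 61 63 64
f 61 64 62
f 63 59 65
f 63 65 64
f 64 65 66
f 64 66 62
f 65 59 67
f 65 67 66
f 66 67 68
f 66 68 62
f 67 59 69
f 67 69 68
f 68 69 70
f 68 70 62
f 69 59 71
f 69 71 70
f 70 71 72
f 70 72 62
f 71 59 73
f 71 73 72
f 72 73 74
f 72 74 62
f 73 59 75
f 73 75 74
f 74 75 76
f 74 76 62
f 75 59 77
f 75 77 76
f 76 77 78
f 76 78 62
f 77 59 79
f 77 79 78
f 78 79 80
f 78 80 62
f 79 59 81
f 79 81 80
f 80 81 82
f 80 82 62
f 81 59 83
f 81 83 82
f 82 83 84
f 82 84 62
f 83 59 85
f 83 85 84
f 84 85 86
f 84 86 62
f 85 59 87
f 85 87 86
f 86 87 88
f 86 88 62
f 87 59 89
f 87 89 88
f 88 89 90
f 88 90 62
f 89 59 60
f 89 60 90
f 90 60 61
f 90 61 62



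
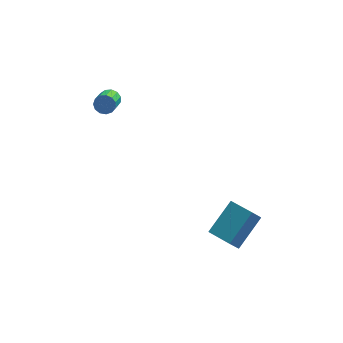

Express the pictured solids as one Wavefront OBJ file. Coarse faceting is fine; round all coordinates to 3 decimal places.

v 2.936 -2.652 0.064
v 3.935 -1.471 1.097
v 2.016 -1.744 -0.084
v 3.015 -0.564 0.949
v 3.345 -2.356 -0.669
v 4.344 -1.176 0.364
v 2.425 -1.449 -0.817
v 3.424 -0.268 0.216
v -2.449 4.441 3.405
v -1.948 4.432 3.58
v -2.151 3.49 4.111
v -2.651 3.499 3.935
v -2.107 4.581 3.784
v -2.31 3.64 4.315
v -2.373 4.686 3.868
v -2.576 3.744 4.399
v -2.664 4.713 3.805
v -2.867 3.771 4.336
v -2.886 4.654 3.615
v -3.089 3.712 4.146
v -2.969 4.527 3.358
v -3.172 3.585 3.888
v -2.887 4.372 3.115
v -3.09 3.431 3.646
v -2.666 4.24 2.965
v -2.869 3.298 3.496
v -2.375 4.171 2.954
v -2.578 3.229 3.485
v -2.108 4.188 3.086
v -2.311 3.246 3.617
v -1.949 4.285 3.32
v -2.152 3.344 3.85
f 2 4 1
f 5 2 1
f 1 4 3
f 3 5 1
f 2 8 4
f 6 2 5
f 6 8 2
f 4 8 3
f 7 5 3
f 3 8 7
f 7 6 5
f 8 6 7
f 10 9 13
f 10 13 11
f 11 13 14
f 11 14 12
f 13 9 15
f 13 15 14
f 14 15 16
f 14 16 12
f 15 9 17
f 15 17 16
f 16 17 18
f 16 18 12
f 17 9 19
f 17 19 18
f 18 19 20
f 18 20 12
f 19 9 21
f 19 21 20
f 20 21 22
f 20 22 12
f 21 9 23
f 21 23 22
f 22 23 24
f 22 24 12
f 23 9 25
f 23 25 24
f 24 25 26
f 24 26 12
f 25 9 27
f 25 27 26
f 26 27 28
f 26 28 12
f 27 9 29
f 27 29 28
f 28 29 30
f 28 30 12
f 29 9 31
f 29 31 30
f 30 31 32
f 30 32 12
f 31 9 10
f 31 10 32
f 32 10 11
f 32 11 12



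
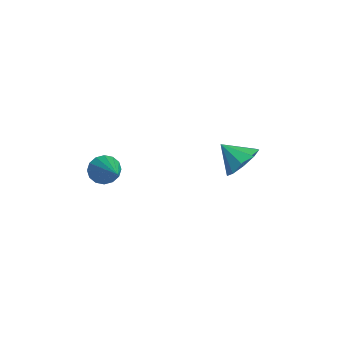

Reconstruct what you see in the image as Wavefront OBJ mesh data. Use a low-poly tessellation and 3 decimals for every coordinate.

v -3.093 -1.365 1.782
v -2.861 -1.751 1.386
v -1.647 -1.355 2.618
v -2.796 -1.47 1.271
v -2.811 -1.161 1.293
v -2.901 -0.906 1.446
v -3.043 -0.774 1.689
v -3.198 -0.8 1.957
v -3.324 -0.978 2.178
v -3.389 -1.259 2.293
v -3.374 -1.569 2.271
v -3.284 -1.823 2.118
v -3.143 -1.955 1.875
v -2.988 -1.929 1.607
v -1.539 3.054 2.138
v -1.008 2.484 2.1
v -2.121 2.466 2.802
v -0.889 2.818 2.5
v -1.075 3.262 2.73
v -1.478 3.608 2.684
v -1.909 3.696 2.382
v -2.168 3.482 1.967
v -2.132 3.069 1.632
v -1.818 2.648 1.534
v -1.374 2.417 1.719
f 2 1 4
f 2 4 3
f 4 1 5
f 4 5 3
f 5 1 6
f 5 6 3
f 6 1 7
f 6 7 3
f 7 1 8
f 7 8 3
f 8 1 9
f 8 9 3
f 9 1 10
f 9 10 3
f 10 1 11
f 10 11 3
f 11 1 12
f 11 12 3
f 12 1 13
f 12 13 3
f 13 1 14
f 13 14 3
f 14 1 2
f 14 2 3
f 16 15 18
f 16 18 17
f 18 15 19
f 18 19 17
f 19 15 20
f 19 20 17
f 20 15 21
f 20 21 17
f 21 15 22
f 21 22 17
f 22 15 23
f 22 23 17
f 23 15 24
f 23 24 17
f 24 15 25
f 24 25 17
f 25 15 16
f 25 16 17



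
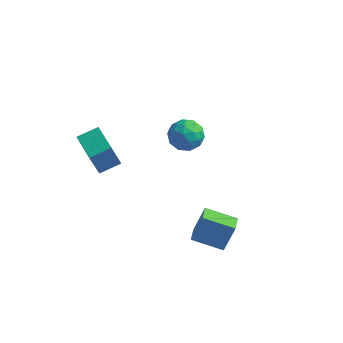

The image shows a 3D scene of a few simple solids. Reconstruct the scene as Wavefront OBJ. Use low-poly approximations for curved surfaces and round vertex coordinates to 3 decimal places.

v -0.288 4.279 -0.639
v 0.316 3.388 -0.244
v -1.476 3.112 -1.456
v -0.872 2.221 -1.061
v -1.465 2.879 -0.333
v -0.731 3.6 0.171
v -0.429 2.9 -1.871
v 0.305 3.621 -1.367
v 0.229 2.536 -1.005
v -0.412 2.523 -0.055
v -0.748 3.977 -1.645
v -1.389 3.964 -0.695
v 0.118 3.936 -0.37
v -1.278 2.564 -1.33
v -1.627 2.951 -0.902
v -1.272 2.427 -0.67
v -0.497 4.061 -0.126
v -0.143 3.537 0.106
v -1.189 3.238 0.054
v -1.017 2.963 -1.806
v -0.663 2.439 -1.574
v 0.112 4.073 -1.03
v 0.467 3.549 -0.798
v 0.029 3.262 -1.754
v 0.422 2.912 -0.585
v -0.276 2.226 -1.065
v -0.016 2.624 -1.541
v 0.416 3.048 -1.245
v 0.045 2.904 -0.027
v -0.653 2.218 -0.507
v -1.002 2.605 -0.079
v -0.57 3.029 0.217
v -0.006 2.403 -0.474
v -0.507 4.282 -1.193
v -1.205 3.596 -1.673
v -0.59 3.471 -1.917
v -0.158 3.895 -1.621
v -0.884 4.274 -0.635
v -1.582 3.588 -1.115
v -1.576 3.452 -0.455
v -1.144 3.876 -0.159
v -1.154 4.097 -1.226
v 2.787 -2.823 -3.571
v 3.227 -2.315 -1.827
v 2.437 -1.781 -3.787
v 2.877 -1.273 -2.042
v 4.563 -2.347 -4.158
v 5.003 -1.839 -2.413
v 4.213 -1.305 -4.373
v 4.653 -0.797 -2.629
v -2.647 -3.201 0.349
v -2.907 -3.787 2.158
v -4.117 -1.994 0.529
v -4.376 -2.581 2.339
v -1.804 -2.239 0.781
v -2.063 -2.826 2.591
v -3.273 -1.033 0.962
v -3.533 -1.619 2.771
f 1 38 17
f 38 12 41
f 17 41 6
f 38 41 17
f 1 17 13
f 17 6 18
f 13 18 2
f 17 18 13
f 1 13 22
f 13 2 23
f 22 23 8
f 13 23 22
f 1 22 34
f 22 8 37
f 34 37 11
f 22 37 34
f 1 34 38
f 34 11 42
f 38 42 12
f 34 42 38
f 2 18 29
f 18 6 32
f 29 32 10
f 18 32 29
f 6 41 19
f 41 12 40
f 19 40 5
f 41 40 19
f 12 42 39
f 42 11 35
f 39 35 3
f 42 35 39
f 11 37 36
f 37 8 24
f 36 24 7
f 37 24 36
f 8 23 28
f 23 2 25
f 28 25 9
f 23 25 28
f 4 30 16
f 30 10 31
f 16 31 5
f 30 31 16
f 4 16 14
f 16 5 15
f 14 15 3
f 16 15 14
f 4 14 21
f 14 3 20
f 21 20 7
f 14 20 21
f 4 21 26
f 21 7 27
f 26 27 9
f 21 27 26
f 4 26 30
f 26 9 33
f 30 33 10
f 26 33 30
f 5 31 19
f 31 10 32
f 19 32 6
f 31 32 19
f 3 15 39
f 15 5 40
f 39 40 12
f 15 40 39
f 7 20 36
f 20 3 35
f 36 35 11
f 20 35 36
f 9 27 28
f 27 7 24
f 28 24 8
f 27 24 28
f 10 33 29
f 33 9 25
f 29 25 2
f 33 25 29
f 44 46 43
f 47 44 43
f 43 46 45
f 45 47 43
f 44 50 46
f 48 44 47
f 48 50 44
f 46 50 45
f 49 47 45
f 45 50 49
f 49 48 47
f 50 48 49
f 52 54 51
f 55 52 51
f 51 54 53
f 53 55 51
f 52 58 54
f 56 52 55
f 56 58 52
f 54 58 53
f 57 55 53
f 53 58 57
f 57 56 55
f 58 56 57



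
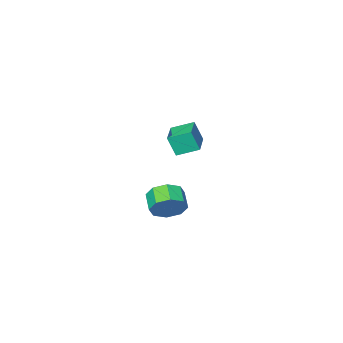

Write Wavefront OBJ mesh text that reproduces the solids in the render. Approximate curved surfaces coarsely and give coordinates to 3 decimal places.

v -3.552 -3.136 -1.686
v -3.21 -3.563 -0.332
v -2.311 -1.665 -1.535
v -1.969 -2.092 -0.181
v -2.451 -4.008 -2.239
v -2.109 -4.435 -0.885
v -1.21 -2.537 -2.088
v -0.868 -2.964 -0.734
v 3.983 4.445 -1.387
v 4.565 3.838 -2.048
v 4.099 2.809 -1.515
v 3.517 3.415 -0.853
v 4.964 4.017 -1.355
v 4.497 2.987 -0.822
v 4.787 4.446 -0.681
v 4.321 3.416 -0.147
v 4.14 4.875 -0.419
v 3.674 3.845 0.114
v 3.401 5.051 -0.725
v 2.935 4.022 -0.192
v 3.003 4.873 -1.418
v 2.536 3.843 -0.885
v 3.179 4.444 -2.093
v 2.713 3.414 -1.559
v 3.826 4.015 -2.354
v 3.36 2.985 -1.821
f 2 4 1
f 5 2 1
f 1 4 3
f 3 5 1
f 2 8 4
f 6 2 5
f 6 8 2
f 4 8 3
f 7 5 3
f 3 8 7
f 7 6 5
f 8 6 7
f 10 9 13
f 10 13 11
f 11 13 14
f 11 14 12
f 13 9 15
f 13 15 14
f 14 15 16
f 14 16 12
f 15 9 17
f 15 17 16
f 16 17 18
f 16 18 12
f 17 9 19
f 17 19 18
f 18 19 20
f 18 20 12
f 19 9 21
f 19 21 20
f 20 21 22
f 20 22 12
f 21 9 23
f 21 23 22
f 22 23 24
f 22 24 12
f 23 9 25
f 23 25 24
f 24 25 26
f 24 26 12
f 25 9 10
f 25 10 26
f 26 10 11
f 26 11 12



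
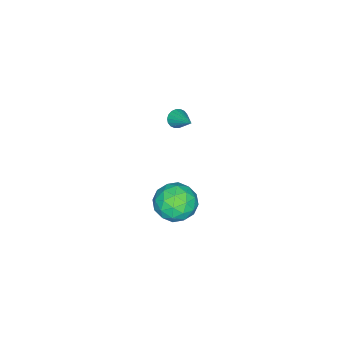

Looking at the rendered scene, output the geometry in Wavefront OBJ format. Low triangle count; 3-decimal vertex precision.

v -2.435 1.842 3.218
v -2.222 2.057 2.759
v -1.745 2.998 4.082
v -2.437 2.171 2.778
v -2.652 2.221 2.884
v -2.824 2.195 3.056
v -2.919 2.099 3.26
v -2.918 1.952 3.456
v -2.822 1.783 3.605
v -2.648 1.626 3.677
v -2.433 1.512 3.658
v -2.218 1.463 3.552
v -2.046 1.488 3.38
v -1.951 1.584 3.176
v -1.952 1.731 2.98
v -2.048 1.9 2.831
v -2.138 3.213 -3.04
v -0.979 3.01 -2.761
v -2.421 1.29 -3.259
v -1.262 1.087 -2.98
v -2.028 1.484 -2.132
v -1.853 2.672 -1.997
v -1.547 1.628 -4.023
v -1.372 2.816 -3.888
v -0.614 2.031 -3.368
v -0.911 1.942 -2.2
v -2.489 2.358 -3.82
v -2.786 2.269 -2.652
v -1.533 3.281 -2.882
v -1.867 1.019 -3.138
v -2.317 1.253 -2.64
v -1.635 1.134 -2.476
v -2.047 3.082 -2.432
v -1.366 2.963 -2.268
v -1.983 2.065 -1.898
v -2.034 1.337 -3.752
v -1.353 1.218 -3.588
v -1.765 3.166 -3.544
v -1.083 3.047 -3.38
v -1.417 2.235 -4.122
v -0.638 2.586 -3.074
v -0.804 1.455 -3.203
v -0.972 1.773 -3.816
v -0.869 2.471 -3.737
v -0.812 2.533 -2.388
v -0.979 1.403 -2.516
v -1.429 1.636 -2.018
v -1.326 2.335 -1.938
v -0.598 1.957 -2.744
v -2.421 2.897 -3.504
v -2.588 1.767 -3.632
v -2.074 1.965 -4.082
v -1.971 2.664 -4.002
v -2.596 2.845 -2.817
v -2.762 1.714 -2.946
v -2.531 1.829 -2.283
v -2.428 2.527 -2.204
v -2.802 2.343 -3.276
f 2 1 4
f 2 4 3
f 4 1 5
f 4 5 3
f 5 1 6
f 5 6 3
f 6 1 7
f 6 7 3
f 7 1 8
f 7 8 3
f 8 1 9
f 8 9 3
f 9 1 10
f 9 10 3
f 10 1 11
f 10 11 3
f 11 1 12
f 11 12 3
f 12 1 13
f 12 13 3
f 13 1 14
f 13 14 3
f 14 1 15
f 14 15 3
f 15 1 16
f 15 16 3
f 16 1 2
f 16 2 3
f 17 54 33
f 54 28 57
f 33 57 22
f 54 57 33
f 17 33 29
f 33 22 34
f 29 34 18
f 33 34 29
f 17 29 38
f 29 18 39
f 38 39 24
f 29 39 38
f 17 38 50
f 38 24 53
f 50 53 27
f 38 53 50
f 17 50 54
f 50 27 58
f 54 58 28
f 50 58 54
f 18 34 45
f 34 22 48
f 45 48 26
f 34 48 45
f 22 57 35
f 57 28 56
f 35 56 21
f 57 56 35
f 28 58 55
f 58 27 51
f 55 51 19
f 58 51 55
f 27 53 52
f 53 24 40
f 52 40 23
f 53 40 52
f 24 39 44
f 39 18 41
f 44 41 25
f 39 41 44
f 20 46 32
f 46 26 47
f 32 47 21
f 46 47 32
f 20 32 30
f 32 21 31
f 30 31 19
f 32 31 30
f 20 30 37
f 30 19 36
f 37 36 23
f 30 36 37
f 20 37 42
f 37 23 43
f 42 43 25
f 37 43 42
f 20 42 46
f 42 25 49
f 46 49 26
f 42 49 46
f 21 47 35
f 47 26 48
f 35 48 22
f 47 48 35
f 19 31 55
f 31 21 56
f 55 56 28
f 31 56 55
f 23 36 52
f 36 19 51
f 52 51 27
f 36 51 52
f 25 43 44
f 43 23 40
f 44 40 24
f 43 40 44
f 26 49 45
f 49 25 41
f 45 41 18
f 49 41 45



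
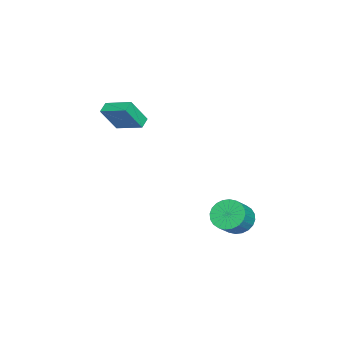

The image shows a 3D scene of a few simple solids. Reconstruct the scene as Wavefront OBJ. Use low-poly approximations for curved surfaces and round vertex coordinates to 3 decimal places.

v 0.373 4.025 -2.7
v 1.112 4.109 -3.497
v 2.266 3.819 -2.457
v 1.527 3.735 -1.66
v 1.091 4.511 -3.361
v 2.245 4.221 -2.321
v 0.96 4.84 -3.124
v 2.114 4.55 -2.085
v 0.74 5.044 -2.823
v 1.894 4.754 -1.783
v 0.464 5.093 -2.503
v 1.618 4.803 -1.463
v 0.174 4.98 -2.213
v 1.328 4.69 -1.173
v -0.085 4.721 -1.997
v 1.069 4.431 -0.958
v -0.275 4.356 -1.888
v 0.879 4.066 -0.849
v -0.366 3.941 -1.903
v 0.788 3.651 -0.863
v -0.345 3.539 -2.039
v 0.809 3.249 -0.999
v -0.214 3.21 -2.275
v 0.94 2.92 -1.236
v 0.006 3.006 -2.577
v 1.16 2.716 -1.537
v 0.282 2.957 -2.897
v 1.436 2.667 -1.857
v 0.572 3.07 -3.187
v 1.726 2.78 -2.147
v 0.831 3.329 -3.402
v 1.985 3.039 -2.363
v 1.021 3.694 -3.511
v 2.175 3.404 -2.472
v -1.215 -3.785 2.7
v -1.945 -3.699 3.039
v -0.724 -2.043 3.309
v -1.454 -1.956 3.648
v -0.546 -4.544 4.332
v -1.276 -4.457 4.671
v -0.055 -2.801 4.941
v -0.785 -2.715 5.28
f 2 1 5
f 2 5 3
f 3 5 6
f 3 6 4
f 5 1 7
f 5 7 6
f 6 7 8
f 6 8 4
f 7 1 9
f 7 9 8
f 8 9 10
f 8 10 4
f 9 1 11
f 9 11 10
f 10 11 12
f 10 12 4
f 11 1 13
f 11 13 12
f 12 13 14
f 12 14 4
f 13 1 15
f 13 15 14
f 14 15 16
f 14 16 4
f 15 1 17
f 15 17 16
f 16 17 18
f 16 18 4
f 17 1 19
f 17 19 18
f 18 19 20
f 18 20 4
f 19 1 21
f 19 21 20
f 20 21 22
f 20 22 4
f 21 1 23
f 21 23 22
f 22 23 24
f 22 24 4
f 23 1 25
f 23 25 24
f 24 25 26
f 24 26 4
f 25 1 27
f 25 27 26
f 26 27 28
f 26 28 4
f 27 1 29
f 27 29 28
f 28 29 30
f 28 30 4
f 29 1 31
f 29 31 30
f 30 31 32
f 30 32 4
f 31 1 33
f 31 33 32
f 32 33 34
f 32 34 4
f 33 1 2
f 33 2 34
f 34 2 3
f 34 3 4
f 36 38 35
f 39 36 35
f 35 38 37
f 37 39 35
f 36 42 38
f 40 36 39
f 40 42 36
f 38 42 37
f 41 39 37
f 37 42 41
f 41 40 39
f 42 40 41



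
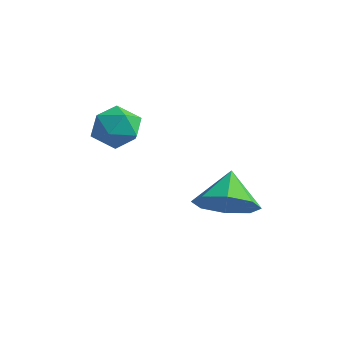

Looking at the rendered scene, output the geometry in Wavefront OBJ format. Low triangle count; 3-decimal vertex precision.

v 1.73 0.006 -3.107
v 2.267 -0.468 -2.438
v 1.19 0.714 -2.173
v 2.611 0.144 -2.703
v 2.44 0.675 -3.204
v 1.852 0.814 -3.648
v 1.192 0.48 -3.776
v 0.848 -0.131 -3.512
v 1.02 -0.662 -3.011
v 1.607 -0.802 -2.566
v 0.359 -2.094 -0.377
v 0.896 -2.505 0.029
v -0.576 -2.695 0.251
v -0.039 -3.106 0.657
v -0.119 -2.332 0.782
v 0.458 -1.961 0.394
v -0.138 -3.239 -0.114
v 0.439 -2.868 -0.502
v 0.588 -3.213 0.191
v 0.6 -2.652 0.745
v -0.28 -2.548 -0.465
v -0.268 -1.987 0.089
f 2 1 4
f 2 4 3
f 4 1 5
f 4 5 3
f 5 1 6
f 5 6 3
f 6 1 7
f 6 7 3
f 7 1 8
f 7 8 3
f 8 1 9
f 8 9 3
f 9 1 10
f 9 10 3
f 10 1 2
f 10 2 3
f 11 22 16
f 11 16 12
f 11 12 18
f 11 18 21
f 11 21 22
f 12 16 20
f 16 22 15
f 22 21 13
f 21 18 17
f 18 12 19
f 14 20 15
f 14 15 13
f 14 13 17
f 14 17 19
f 14 19 20
f 15 20 16
f 13 15 22
f 17 13 21
f 19 17 18
f 20 19 12



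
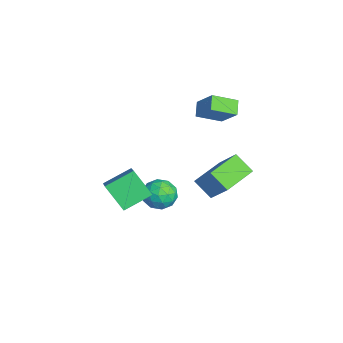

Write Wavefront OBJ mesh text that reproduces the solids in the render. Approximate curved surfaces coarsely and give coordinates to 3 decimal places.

v -1.732 -0.233 -2.105
v -1.37 -0.746 -2.813
v -2.97 -1.134 -2.087
v -2.608 -1.647 -2.795
v -2.211 -1.678 -1.936
v -1.446 -1.121 -1.948
v -2.894 -0.759 -2.952
v -2.129 -0.202 -2.964
v -2.088 -1.071 -3.337
v -1.665 -1.639 -2.709
v -2.675 -0.241 -2.191
v -2.252 -0.809 -1.563
v -1.442 -0.41 -2.461
v -2.898 -1.47 -2.439
v -2.664 -1.488 -1.935
v -2.451 -1.789 -2.351
v -1.487 -0.631 -1.952
v -1.274 -0.932 -2.368
v -1.768 -1.48 -1.853
v -3.066 -0.948 -2.532
v -2.853 -1.249 -2.948
v -1.889 -0.091 -2.549
v -1.676 -0.392 -2.965
v -2.572 -0.4 -3.047
v -1.651 -0.903 -3.185
v -2.379 -1.432 -3.174
v -2.548 -0.911 -3.266
v -2.098 -0.583 -3.273
v -1.403 -1.237 -2.815
v -2.13 -1.766 -2.805
v -1.897 -1.784 -2.3
v -1.447 -1.457 -2.307
v -1.825 -1.428 -3.123
v -2.21 -0.114 -2.095
v -2.937 -0.643 -2.085
v -2.893 -0.423 -2.593
v -2.443 -0.096 -2.6
v -1.961 -0.448 -1.726
v -2.689 -0.977 -1.715
v -2.242 -1.297 -1.627
v -1.792 -0.969 -1.634
v -2.515 -0.452 -1.777
v -3.053 1.03 3.536
v -2.122 1.598 4.637
v -3.147 2.321 2.951
v -2.216 2.888 4.052
v -2.344 0.852 3.028
v -1.413 1.419 4.129
v -2.438 2.142 2.443
v -1.507 2.71 3.544
v -0.24 0.441 -0.066
v 0.913 1.008 1.387
v -1.338 1.857 0.251
v -0.185 2.425 1.705
v 0.425 1.135 -0.865
v 1.578 1.703 0.589
v -0.673 2.552 -0.547
v 0.48 3.119 0.906
v -0.401 -3.811 -0.043
v -0.773 -2.383 0.626
v -2.041 -3.712 -1.165
v -2.413 -2.284 -0.497
v 0.453 -3.036 -1.223
v 0.081 -1.608 -0.555
v -1.187 -2.937 -2.346
v -1.559 -1.509 -1.677
f 1 38 17
f 38 12 41
f 17 41 6
f 38 41 17
f 1 17 13
f 17 6 18
f 13 18 2
f 17 18 13
f 1 13 22
f 13 2 23
f 22 23 8
f 13 23 22
f 1 22 34
f 22 8 37
f 34 37 11
f 22 37 34
f 1 34 38
f 34 11 42
f 38 42 12
f 34 42 38
f 2 18 29
f 18 6 32
f 29 32 10
f 18 32 29
f 6 41 19
f 41 12 40
f 19 40 5
f 41 40 19
f 12 42 39
f 42 11 35
f 39 35 3
f 42 35 39
f 11 37 36
f 37 8 24
f 36 24 7
f 37 24 36
f 8 23 28
f 23 2 25
f 28 25 9
f 23 25 28
f 4 30 16
f 30 10 31
f 16 31 5
f 30 31 16
f 4 16 14
f 16 5 15
f 14 15 3
f 16 15 14
f 4 14 21
f 14 3 20
f 21 20 7
f 14 20 21
f 4 21 26
f 21 7 27
f 26 27 9
f 21 27 26
f 4 26 30
f 26 9 33
f 30 33 10
f 26 33 30
f 5 31 19
f 31 10 32
f 19 32 6
f 31 32 19
f 3 15 39
f 15 5 40
f 39 40 12
f 15 40 39
f 7 20 36
f 20 3 35
f 36 35 11
f 20 35 36
f 9 27 28
f 27 7 24
f 28 24 8
f 27 24 28
f 10 33 29
f 33 9 25
f 29 25 2
f 33 25 29
f 44 46 43
f 47 44 43
f 43 46 45
f 45 47 43
f 44 50 46
f 48 44 47
f 48 50 44
f 46 50 45
f 49 47 45
f 45 50 49
f 49 48 47
f 50 48 49
f 52 54 51
f 55 52 51
f 51 54 53
f 53 55 51
f 52 58 54
f 56 52 55
f 56 58 52
f 54 58 53
f 57 55 53
f 53 58 57
f 57 56 55
f 58 56 57
f 60 62 59
f 63 60 59
f 59 62 61
f 61 63 59
f 60 66 62
f 64 60 63
f 64 66 60
f 62 66 61
f 65 63 61
f 61 66 65
f 65 64 63
f 66 64 65



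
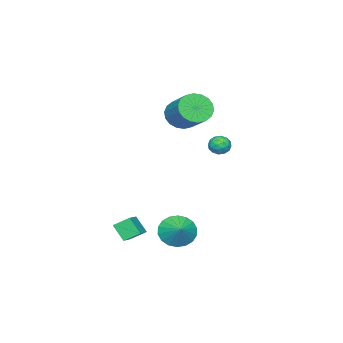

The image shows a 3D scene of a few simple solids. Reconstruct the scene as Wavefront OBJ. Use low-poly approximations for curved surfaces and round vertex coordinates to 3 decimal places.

v 2.535 -1.676 -4.005
v 2.457 -2.407 -3.095
v 3.798 -1.194 -3.509
v 3.719 -1.924 -2.599
v 3.021 -2.396 -4.541
v 2.942 -3.126 -3.631
v 4.283 -1.913 -4.045
v 4.205 -2.644 -3.135
v 2.463 0.226 -3.495
v 3.223 -0.492 -3.599
v 3.257 0.974 -2.865
v 3.277 -0.228 -3.981
v 3.169 0.126 -4.266
v 2.922 0.5 -4.399
v 2.584 0.819 -4.353
v 2.222 1.021 -4.137
v 1.908 1.065 -3.794
v 1.704 0.943 -3.391
v 1.65 0.679 -3.01
v 1.757 0.325 -2.724
v 2.004 -0.049 -2.592
v 2.342 -0.368 -2.638
v 2.704 -0.57 -2.854
v 3.019 -0.614 -3.197
v -3.738 -3.648 2.223
v -2.834 -3.86 1.733
v -1.877 -2.303 2.828
v -2.782 -2.092 3.317
v -3.032 -3.542 1.454
v -2.075 -1.985 2.548
v -3.369 -3.245 1.326
v -2.412 -1.688 2.421
v -3.78 -3.028 1.377
v -2.823 -1.471 2.471
v -4.182 -2.934 1.594
v -3.225 -1.377 2.689
v -4.497 -2.981 1.937
v -3.54 -1.424 3.031
v -4.661 -3.16 2.336
v -3.704 -1.604 3.43
v -4.643 -3.437 2.712
v -3.686 -1.88 3.807
v -4.445 -3.755 2.992
v -3.488 -2.198 4.086
v -4.108 -4.052 3.119
v -3.151 -2.495 4.214
v -3.697 -4.269 3.069
v -2.74 -2.712 4.163
v -3.295 -4.363 2.851
v -2.338 -2.806 3.946
v -2.98 -4.316 2.509
v -2.023 -2.759 3.603
v -2.816 -4.136 2.11
v -1.859 -2.58 3.204
v -3.725 -0.619 0.48
v -3.247 -1.061 0.239
v -4.493 -1.439 0.461
v -4.015 -1.881 0.22
v -3.971 -1.643 0.87
v -3.497 -1.137 0.882
v -4.243 -1.363 -0.182
v -3.769 -0.857 -0.17
v -3.568 -1.521 -0.17
v -3.399 -1.694 0.48
v -4.341 -0.806 0.22
v -4.172 -0.979 0.87
v -3.419 -0.768 0.361
v -4.321 -1.732 0.339
v -4.295 -1.592 0.721
v -4.014 -1.852 0.579
v -3.565 -0.813 0.739
v -3.285 -1.072 0.597
v -3.71 -1.414 0.969
v -4.455 -1.428 0.103
v -4.175 -1.687 -0.039
v -3.726 -0.648 0.121
v -3.445 -0.908 -0.021
v -4.03 -1.086 -0.269
v -3.326 -1.298 -0.021
v -3.777 -1.78 -0.032
v -3.912 -1.476 -0.269
v -3.633 -1.178 -0.262
v -3.227 -1.4 0.361
v -3.678 -1.882 0.35
v -3.652 -1.742 0.732
v -3.374 -1.444 0.739
v -3.416 -1.67 0.121
v -4.062 -0.618 0.35
v -4.513 -1.1 0.339
v -4.366 -1.056 -0.039
v -4.088 -0.758 -0.032
v -3.963 -0.72 0.732
v -4.414 -1.202 0.721
v -4.107 -1.322 0.962
v -3.828 -1.024 0.969
v -4.324 -0.83 0.579
f 2 4 1
f 5 2 1
f 1 4 3
f 3 5 1
f 2 8 4
f 6 2 5
f 6 8 2
f 4 8 3
f 7 5 3
f 3 8 7
f 7 6 5
f 8 6 7
f 10 9 12
f 10 12 11
f 12 9 13
f 12 13 11
f 13 9 14
f 13 14 11
f 14 9 15
f 14 15 11
f 15 9 16
f 15 16 11
f 16 9 17
f 16 17 11
f 17 9 18
f 17 18 11
f 18 9 19
f 18 19 11
f 19 9 20
f 19 20 11
f 20 9 21
f 20 21 11
f 21 9 22
f 21 22 11
f 22 9 23
f 22 23 11
f 23 9 24
f 23 24 11
f 24 9 10
f 24 10 11
f 26 25 29
f 26 29 27
f 27 29 30
f 27 30 28
f 29 25 31
f 29 31 30
f 30 31 32
f 30 32 28
f 31 25 33
f 31 33 32
f 32 33 34
f 32 34 28
f 33 25 35
f 33 35 34
f 34 35 36
f 34 36 28
f 35 25 37
f 35 37 36
f 36 37 38
f 36 38 28
f 37 25 39
f 37 39 38
f 38 39 40
f 38 40 28
f 39 25 41
f 39 41 40
f 40 41 42
f 40 42 28
f 41 25 43
f 41 43 42
f 42 43 44
f 42 44 28
f 43 25 45
f 43 45 44
f 44 45 46
f 44 46 28
f 45 25 47
f 45 47 46
f 46 47 48
f 46 48 28
f 47 25 49
f 47 49 48
f 48 49 50
f 48 50 28
f 49 25 51
f 49 51 50
f 50 51 52
f 50 52 28
f 51 25 53
f 51 53 52
f 52 53 54
f 52 54 28
f 53 25 26
f 53 26 54
f 54 26 27
f 54 27 28
f 55 92 71
f 92 66 95
f 71 95 60
f 92 95 71
f 55 71 67
f 71 60 72
f 67 72 56
f 71 72 67
f 55 67 76
f 67 56 77
f 76 77 62
f 67 77 76
f 55 76 88
f 76 62 91
f 88 91 65
f 76 91 88
f 55 88 92
f 88 65 96
f 92 96 66
f 88 96 92
f 56 72 83
f 72 60 86
f 83 86 64
f 72 86 83
f 60 95 73
f 95 66 94
f 73 94 59
f 95 94 73
f 66 96 93
f 96 65 89
f 93 89 57
f 96 89 93
f 65 91 90
f 91 62 78
f 90 78 61
f 91 78 90
f 62 77 82
f 77 56 79
f 82 79 63
f 77 79 82
f 58 84 70
f 84 64 85
f 70 85 59
f 84 85 70
f 58 70 68
f 70 59 69
f 68 69 57
f 70 69 68
f 58 68 75
f 68 57 74
f 75 74 61
f 68 74 75
f 58 75 80
f 75 61 81
f 80 81 63
f 75 81 80
f 58 80 84
f 80 63 87
f 84 87 64
f 80 87 84
f 59 85 73
f 85 64 86
f 73 86 60
f 85 86 73
f 57 69 93
f 69 59 94
f 93 94 66
f 69 94 93
f 61 74 90
f 74 57 89
f 90 89 65
f 74 89 90
f 63 81 82
f 81 61 78
f 82 78 62
f 81 78 82
f 64 87 83
f 87 63 79
f 83 79 56
f 87 79 83



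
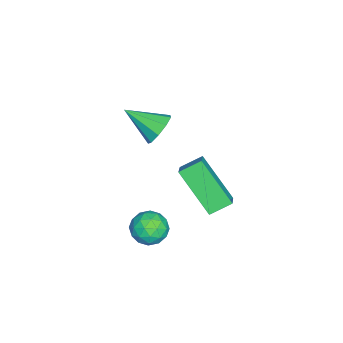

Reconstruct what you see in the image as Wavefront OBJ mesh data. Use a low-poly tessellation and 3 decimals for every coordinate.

v 1.418 0.906 1.115
v 1.042 1.589 1.525
v 2.062 2.102 -0.285
v 1.686 2.784 0.125
v 2.134 1.036 1.555
v 1.758 1.718 1.965
v 2.778 2.231 0.155
v 2.402 2.914 0.565
v 2.617 0.75 -1.595
v 3.059 0.307 -1.25
v 1.821 -0.087 -1.65
v 2.263 -0.53 -1.305
v 1.974 0.026 -0.961
v 2.467 0.544 -0.927
v 2.413 -0.324 -1.973
v 2.906 0.194 -1.939
v 2.933 -0.357 -1.483
v 2.662 -0.141 -0.858
v 2.218 0.361 -2.042
v 1.947 0.577 -1.417
v 2.908 0.602 -1.417
v 1.972 -0.382 -1.483
v 1.802 -0.055 -1.281
v 2.062 -0.316 -1.078
v 2.56 0.741 -1.228
v 2.82 0.481 -1.025
v 2.182 0.316 -0.855
v 2.06 -0.261 -1.875
v 2.32 -0.521 -1.672
v 2.818 0.536 -1.822
v 3.078 0.275 -1.619
v 2.698 -0.096 -2.045
v 3.094 -0.049 -1.352
v 2.626 -0.541 -1.384
v 2.714 -0.419 -1.777
v 3.004 -0.115 -1.757
v 2.934 0.078 -0.984
v 2.466 -0.414 -1.017
v 2.297 -0.086 -0.815
v 2.586 0.218 -0.795
v 2.86 -0.312 -1.122
v 2.414 0.634 -1.883
v 1.946 0.142 -1.916
v 2.294 0.002 -2.105
v 2.583 0.306 -2.085
v 2.254 0.761 -1.516
v 1.786 0.269 -1.548
v 1.876 0.335 -1.143
v 2.166 0.639 -1.123
v 2.02 0.532 -1.778
v -1.888 -0.637 -0.177
v -1.592 -0.323 0.399
v -1.972 -1.943 0.577
v -2.082 -0.281 0.418
v -2.481 -0.405 0.158
v -2.603 -0.638 -0.259
v -2.39 -0.871 -0.637
v -1.942 -0.994 -0.8
v -1.469 -0.95 -0.672
v -1.191 -0.76 -0.312
v -1.24 -0.513 0.111
f 2 4 1
f 5 2 1
f 1 4 3
f 3 5 1
f 2 8 4
f 6 2 5
f 6 8 2
f 4 8 3
f 7 5 3
f 3 8 7
f 7 6 5
f 8 6 7
f 9 46 25
f 46 20 49
f 25 49 14
f 46 49 25
f 9 25 21
f 25 14 26
f 21 26 10
f 25 26 21
f 9 21 30
f 21 10 31
f 30 31 16
f 21 31 30
f 9 30 42
f 30 16 45
f 42 45 19
f 30 45 42
f 9 42 46
f 42 19 50
f 46 50 20
f 42 50 46
f 10 26 37
f 26 14 40
f 37 40 18
f 26 40 37
f 14 49 27
f 49 20 48
f 27 48 13
f 49 48 27
f 20 50 47
f 50 19 43
f 47 43 11
f 50 43 47
f 19 45 44
f 45 16 32
f 44 32 15
f 45 32 44
f 16 31 36
f 31 10 33
f 36 33 17
f 31 33 36
f 12 38 24
f 38 18 39
f 24 39 13
f 38 39 24
f 12 24 22
f 24 13 23
f 22 23 11
f 24 23 22
f 12 22 29
f 22 11 28
f 29 28 15
f 22 28 29
f 12 29 34
f 29 15 35
f 34 35 17
f 29 35 34
f 12 34 38
f 34 17 41
f 38 41 18
f 34 41 38
f 13 39 27
f 39 18 40
f 27 40 14
f 39 40 27
f 11 23 47
f 23 13 48
f 47 48 20
f 23 48 47
f 15 28 44
f 28 11 43
f 44 43 19
f 28 43 44
f 17 35 36
f 35 15 32
f 36 32 16
f 35 32 36
f 18 41 37
f 41 17 33
f 37 33 10
f 41 33 37
f 52 51 54
f 52 54 53
f 54 51 55
f 54 55 53
f 55 51 56
f 55 56 53
f 56 51 57
f 56 57 53
f 57 51 58
f 57 58 53
f 58 51 59
f 58 59 53
f 59 51 60
f 59 60 53
f 60 51 61
f 60 61 53
f 61 51 52
f 61 52 53



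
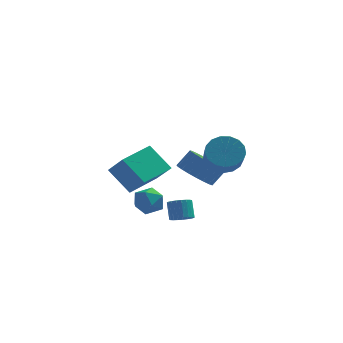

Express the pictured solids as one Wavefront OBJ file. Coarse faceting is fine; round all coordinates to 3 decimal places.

v -3.185 -0.039 -0.963
v -4.261 0.574 0.245
v -3.937 0.707 -2.011
v -5.013 1.32 -0.803
v -1.987 1.54 -0.697
v -3.063 2.153 0.511
v -2.739 2.286 -1.745
v -3.815 2.899 -0.537
v -1.25 -3.181 -1.75
v -0.926 -3.559 -1.453
v -1.067 -3.018 -0.612
v -1.39 -2.639 -0.91
v -0.761 -3.4 -1.528
v -0.902 -2.858 -0.687
v -0.68 -3.203 -1.641
v -0.821 -2.661 -0.8
v -0.698 -3.002 -1.773
v -0.839 -2.46 -0.932
v -0.812 -2.832 -1.902
v -0.952 -2.291 -1.061
v -1 -2.722 -2.004
v -1.141 -2.181 -1.163
v -1.233 -2.692 -2.062
v -1.373 -2.151 -1.221
v -1.467 -2.746 -2.067
v -1.608 -2.205 -1.226
v -1.665 -2.875 -2.017
v -1.806 -2.334 -1.176
v -1.79 -3.058 -1.92
v -1.931 -2.516 -1.079
v -1.822 -3.261 -1.795
v -1.963 -2.72 -0.954
v -1.755 -3.45 -1.662
v -1.896 -2.909 -0.821
v -1.601 -3.593 -1.544
v -1.742 -3.052 -0.703
v -1.386 -3.665 -1.462
v -1.526 -3.123 -0.621
v -1.147 -3.653 -1.429
v -1.288 -3.111 -0.588
v 0.563 -1.461 1.427
v 1.021 -1.964 0.779
v 1.136 -2.922 1.604
v 0.677 -2.419 2.253
v 1.348 -1.741 0.993
v 1.463 -2.699 1.818
v 1.495 -1.453 1.306
v 1.61 -2.412 2.132
v 1.428 -1.167 1.647
v 1.543 -2.126 2.473
v 1.163 -0.949 1.938
v 1.278 -1.907 2.763
v 0.761 -0.848 2.112
v 0.876 -1.806 2.937
v 0.313 -0.887 2.129
v 0.428 -1.845 2.954
v -0.078 -1.058 1.985
v 0.037 -2.016 2.81
v -0.322 -1.321 1.713
v -0.207 -2.279 2.539
v -0.363 -1.616 1.376
v -0.248 -2.574 2.202
v -0.193 -1.875 1.051
v -0.078 -2.834 1.876
v 0.151 -2.04 0.812
v 0.266 -2.999 1.637
v 0.589 -2.072 0.714
v 0.704 -3.03 1.539
v -2.864 0.661 -1.625
v -2.356 0.714 -2.332
v -3.624 -0.354 -2.248
v -3.116 -0.301 -2.955
v -2.795 -0.623 -2.21
v -2.325 0.004 -1.825
v -3.655 0.356 -2.755
v -3.185 0.983 -2.37
v -2.844 0.525 -3.031
v -2.313 -0.08 -2.694
v -3.667 0.44 -1.886
v -3.136 -0.165 -1.549
v -0.93 2.879 -1.78
v -0.058 2.892 -2.418
v 0.581 3.234 -1.538
v -0.29 3.221 -0.9
v -0.216 3.31 -2.466
v 0.424 3.652 -1.586
v -0.496 3.653 -2.396
v 0.143 3.995 -1.516
v -0.852 3.863 -2.219
v -0.213 4.205 -1.339
v -1.221 3.902 -1.966
v -0.582 4.244 -1.086
v -1.54 3.764 -1.681
v -0.901 4.107 -0.801
v -1.753 3.474 -1.413
v -1.114 3.816 -0.533
v -1.824 3.08 -1.209
v -1.185 3.422 -0.329
v -1.74 2.652 -1.103
v -1.101 2.994 -0.223
v -1.516 2.263 -1.114
v -0.877 2.605 -0.235
v -1.191 1.98 -1.241
v -0.552 2.322 -0.361
v -0.82 1.853 -1.46
v -0.181 2.195 -0.581
v -0.469 1.903 -1.735
v 0.171 2.245 -0.856
v -0.197 2.122 -2.018
v 0.442 2.464 -1.138
v -0.052 2.472 -2.259
v 0.588 2.814 -1.38
f 2 4 1
f 5 2 1
f 1 4 3
f 3 5 1
f 2 8 4
f 6 2 5
f 6 8 2
f 4 8 3
f 7 5 3
f 3 8 7
f 7 6 5
f 8 6 7
f 10 9 13
f 10 13 11
f 11 13 14
f 11 14 12
f 13 9 15
f 13 15 14
f 14 15 16
f 14 16 12
f 15 9 17
f 15 17 16
f 16 17 18
f 16 18 12
f 17 9 19
f 17 19 18
f 18 19 20
f 18 20 12
f 19 9 21
f 19 21 20
f 20 21 22
f 20 22 12
f 21 9 23
f 21 23 22
f 22 23 24
f 22 24 12
f 23 9 25
f 23 25 24
f 24 25 26
f 24 26 12
f 25 9 27
f 25 27 26
f 26 27 28
f 26 28 12
f 27 9 29
f 27 29 28
f 28 29 30
f 28 30 12
f 29 9 31
f 29 31 30
f 30 31 32
f 30 32 12
f 31 9 33
f 31 33 32
f 32 33 34
f 32 34 12
f 33 9 35
f 33 35 34
f 34 35 36
f 34 36 12
f 35 9 37
f 35 37 36
f 36 37 38
f 36 38 12
f 37 9 39
f 37 39 38
f 38 39 40
f 38 40 12
f 39 9 10
f 39 10 40
f 40 10 11
f 40 11 12
f 42 41 45
f 42 45 43
f 43 45 46
f 43 46 44
f 45 41 47
f 45 47 46
f 46 47 48
f 46 48 44
f 47 41 49
f 47 49 48
f 48 49 50
f 48 50 44
f 49 41 51
f 49 51 50
f 50 51 52
f 50 52 44
f 51 41 53
f 51 53 52
f 52 53 54
f 52 54 44
f 53 41 55
f 53 55 54
f 54 55 56
f 54 56 44
f 55 41 57
f 55 57 56
f 56 57 58
f 56 58 44
f 57 41 59
f 57 59 58
f 58 59 60
f 58 60 44
f 59 41 61
f 59 61 60
f 60 61 62
f 60 62 44
f 61 41 63
f 61 63 62
f 62 63 64
f 62 64 44
f 63 41 65
f 63 65 64
f 64 65 66
f 64 66 44
f 65 41 67
f 65 67 66
f 66 67 68
f 66 68 44
f 67 41 42
f 67 42 68
f 68 42 43
f 68 43 44
f 69 80 74
f 69 74 70
f 69 70 76
f 69 76 79
f 69 79 80
f 70 74 78
f 74 80 73
f 80 79 71
f 79 76 75
f 76 70 77
f 72 78 73
f 72 73 71
f 72 71 75
f 72 75 77
f 72 77 78
f 73 78 74
f 71 73 80
f 75 71 79
f 77 75 76
f 78 77 70
f 82 81 85
f 82 85 83
f 83 85 86
f 83 86 84
f 85 81 87
f 85 87 86
f 86 87 88
f 86 88 84
f 87 81 89
f 87 89 88
f 88 89 90
f 88 90 84
f 89 81 91
f 89 91 90
f 90 91 92
f 90 92 84
f 91 81 93
f 91 93 92
f 92 93 94
f 92 94 84
f 93 81 95
f 93 95 94
f 94 95 96
f 94 96 84
f 95 81 97
f 95 97 96
f 96 97 98
f 96 98 84
f 97 81 99
f 97 99 98
f 98 99 100
f 98 100 84
f 99 81 101
f 99 101 100
f 100 101 102
f 100 102 84
f 101 81 103
f 101 103 102
f 102 103 104
f 102 104 84
f 103 81 105
f 103 105 104
f 104 105 106
f 104 106 84
f 105 81 107
f 105 107 106
f 106 107 108
f 106 108 84
f 107 81 109
f 107 109 108
f 108 109 110
f 108 110 84
f 109 81 111
f 109 111 110
f 110 111 112
f 110 112 84
f 111 81 82
f 111 82 112
f 112 82 83
f 112 83 84

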